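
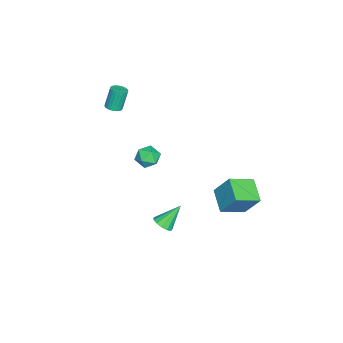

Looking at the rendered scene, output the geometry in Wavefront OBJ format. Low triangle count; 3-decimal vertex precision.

v -1.203 2.236 -3.802
v -0.993 3.245 -2.23
v -2.261 3.501 -4.472
v -2.051 4.51 -2.9
v 0.151 3.01 -4.48
v 0.361 4.019 -2.908
v -0.907 4.275 -5.15
v -0.697 5.284 -3.578
v 3.282 0.323 -3.515
v 3.839 0.744 -3.461
v 2.498 1.197 -2.245
v 3.598 0.912 -3.725
v 3.257 0.892 -3.922
v 2.924 0.692 -3.99
v 2.705 0.374 -3.907
v 2.669 0.041 -3.7
v 2.828 -0.203 -3.434
v 3.131 -0.28 -3.194
v 3.482 -0.166 -3.055
v 3.77 0.104 -3.063
v 3.903 0.443 -3.215
v -0.637 -3.857 3.192
v -0.178 -4.108 3.362
v -0.564 -3.854 4.778
v -1.023 -3.603 4.608
v -0.111 -3.905 3.343
v -0.496 -3.651 4.76
v -0.124 -3.695 3.302
v -0.509 -3.44 4.719
v -0.215 -3.509 3.244
v -0.6 -3.255 4.661
v -0.37 -3.377 3.178
v -0.755 -3.122 4.595
v -0.566 -3.317 3.114
v -0.951 -3.063 4.531
v -0.773 -3.34 3.062
v -1.158 -3.086 4.479
v -0.959 -3.442 3.03
v -1.344 -3.187 4.446
v -1.096 -3.606 3.022
v -1.482 -3.352 4.438
v -1.164 -3.809 3.04
v -1.549 -3.555 4.457
v -1.151 -4.02 3.081
v -1.536 -3.765 4.498
v -1.06 -4.205 3.139
v -1.445 -3.951 4.556
v -0.905 -4.338 3.205
v -1.29 -4.083 4.622
v -0.709 -4.397 3.269
v -1.094 -4.143 4.686
v -0.502 -4.374 3.321
v -0.887 -4.12 4.738
v -0.316 -4.273 3.354
v -0.701 -4.018 4.77
v 2.468 -0.437 2.32
v 2.915 0.13 2.73
v 3.505 -1.29 2.37
v 3.952 -0.723 2.78
v 3.303 -1.086 3.15
v 2.662 -0.559 3.118
v 3.758 -0.601 1.982
v 3.117 -0.074 1.95
v 3.712 0.029 2.521
v 3.431 -0.271 3.242
v 2.989 -0.889 1.858
v 2.708 -1.189 2.579
f 2 4 1
f 5 2 1
f 1 4 3
f 3 5 1
f 2 8 4
f 6 2 5
f 6 8 2
f 4 8 3
f 7 5 3
f 3 8 7
f 7 6 5
f 8 6 7
f 10 9 12
f 10 12 11
f 12 9 13
f 12 13 11
f 13 9 14
f 13 14 11
f 14 9 15
f 14 15 11
f 15 9 16
f 15 16 11
f 16 9 17
f 16 17 11
f 17 9 18
f 17 18 11
f 18 9 19
f 18 19 11
f 19 9 20
f 19 20 11
f 20 9 21
f 20 21 11
f 21 9 10
f 21 10 11
f 23 22 26
f 23 26 24
f 24 26 27
f 24 27 25
f 26 22 28
f 26 28 27
f 27 28 29
f 27 29 25
f 28 22 30
f 28 30 29
f 29 30 31
f 29 31 25
f 30 22 32
f 30 32 31
f 31 32 33
f 31 33 25
f 32 22 34
f 32 34 33
f 33 34 35
f 33 35 25
f 34 22 36
f 34 36 35
f 35 36 37
f 35 37 25
f 36 22 38
f 36 38 37
f 37 38 39
f 37 39 25
f 38 22 40
f 38 40 39
f 39 40 41
f 39 41 25
f 40 22 42
f 40 42 41
f 41 42 43
f 41 43 25
f 42 22 44
f 42 44 43
f 43 44 45
f 43 45 25
f 44 22 46
f 44 46 45
f 45 46 47
f 45 47 25
f 46 22 48
f 46 48 47
f 47 48 49
f 47 49 25
f 48 22 50
f 48 50 49
f 49 50 51
f 49 51 25
f 50 22 52
f 50 52 51
f 51 52 53
f 51 53 25
f 52 22 54
f 52 54 53
f 53 54 55
f 53 55 25
f 54 22 23
f 54 23 55
f 55 23 24
f 55 24 25
f 56 67 61
f 56 61 57
f 56 57 63
f 56 63 66
f 56 66 67
f 57 61 65
f 61 67 60
f 67 66 58
f 66 63 62
f 63 57 64
f 59 65 60
f 59 60 58
f 59 58 62
f 59 62 64
f 59 64 65
f 60 65 61
f 58 60 67
f 62 58 66
f 64 62 63
f 65 64 57



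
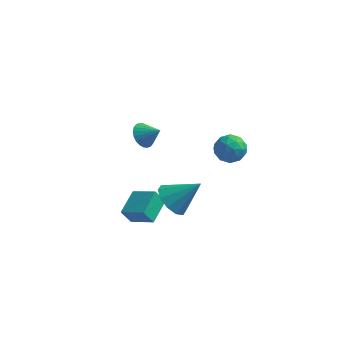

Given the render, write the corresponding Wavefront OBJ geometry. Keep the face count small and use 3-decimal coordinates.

v 0.198 -4.262 0.743
v -0.256 -4.474 1.585
v 0.385 -2.806 1.21
v -0.069 -3.018 2.052
v 1.489 -4.622 1.348
v 1.035 -4.834 2.19
v 1.676 -3.166 1.815
v 1.222 -3.378 2.657
v 2.075 -3.332 2.144
v 2.767 -3.198 1.366
v 3.445 -2.908 3.436
v 2.481 -2.627 1.481
v 2.041 -2.325 1.85
v 1.613 -2.407 2.331
v 1.362 -2.843 2.741
v 1.383 -3.466 2.923
v 1.668 -4.037 2.808
v 2.109 -4.339 2.439
v 2.536 -4.257 1.958
v 2.788 -3.821 1.548
v 3.031 1.11 2.856
v 3.56 1.771 2.458
v 4.26 0.529 3.522
v 4.789 1.19 3.124
v 4.178 1.42 3.794
v 3.419 1.78 3.383
v 4.401 0.52 2.597
v 3.642 0.88 2.186
v 4.407 1.407 2.298
v 4.269 1.963 3.037
v 3.551 0.337 2.943
v 3.413 0.893 3.682
v 3.188 1.492 2.598
v 4.632 0.808 3.382
v 4.273 0.944 3.776
v 4.584 1.332 3.542
v 3.105 1.497 3.142
v 3.415 1.885 2.908
v 3.779 1.679 3.694
v 4.405 0.415 3.072
v 4.715 0.803 2.838
v 3.236 0.968 2.438
v 3.547 1.356 2.204
v 4.041 0.621 2.286
v 3.996 1.666 2.27
v 4.719 1.324 2.662
v 4.491 0.931 2.352
v 4.044 1.142 2.11
v 3.915 1.993 2.705
v 4.638 1.651 3.097
v 4.279 1.787 3.491
v 3.832 1.998 3.249
v 4.413 1.779 2.611
v 3.182 0.649 2.883
v 3.905 0.307 3.275
v 3.988 0.302 2.731
v 3.541 0.513 2.489
v 3.101 0.976 3.318
v 3.824 0.634 3.71
v 3.776 1.158 3.87
v 3.329 1.369 3.628
v 3.407 0.521 3.369
v -1.334 2.963 1.42
v -0.969 2.475 0.857
v -0.366 2.857 2.14
v -0.866 2.768 0.763
v -0.835 3.09 0.769
v -0.88 3.393 0.874
v -0.994 3.631 1.062
v -1.159 3.767 1.305
v -1.351 3.78 1.566
v -1.541 3.67 1.804
v -1.699 3.452 1.984
v -1.801 3.159 2.078
v -1.832 2.837 2.072
v -1.787 2.534 1.967
v -1.674 2.296 1.779
v -1.508 2.16 1.536
v -1.316 2.146 1.275
v -1.127 2.257 1.037
f 2 4 1
f 5 2 1
f 1 4 3
f 3 5 1
f 2 8 4
f 6 2 5
f 6 8 2
f 4 8 3
f 7 5 3
f 3 8 7
f 7 6 5
f 8 6 7
f 10 9 12
f 10 12 11
f 12 9 13
f 12 13 11
f 13 9 14
f 13 14 11
f 14 9 15
f 14 15 11
f 15 9 16
f 15 16 11
f 16 9 17
f 16 17 11
f 17 9 18
f 17 18 11
f 18 9 19
f 18 19 11
f 19 9 20
f 19 20 11
f 20 9 10
f 20 10 11
f 21 58 37
f 58 32 61
f 37 61 26
f 58 61 37
f 21 37 33
f 37 26 38
f 33 38 22
f 37 38 33
f 21 33 42
f 33 22 43
f 42 43 28
f 33 43 42
f 21 42 54
f 42 28 57
f 54 57 31
f 42 57 54
f 21 54 58
f 54 31 62
f 58 62 32
f 54 62 58
f 22 38 49
f 38 26 52
f 49 52 30
f 38 52 49
f 26 61 39
f 61 32 60
f 39 60 25
f 61 60 39
f 32 62 59
f 62 31 55
f 59 55 23
f 62 55 59
f 31 57 56
f 57 28 44
f 56 44 27
f 57 44 56
f 28 43 48
f 43 22 45
f 48 45 29
f 43 45 48
f 24 50 36
f 50 30 51
f 36 51 25
f 50 51 36
f 24 36 34
f 36 25 35
f 34 35 23
f 36 35 34
f 24 34 41
f 34 23 40
f 41 40 27
f 34 40 41
f 24 41 46
f 41 27 47
f 46 47 29
f 41 47 46
f 24 46 50
f 46 29 53
f 50 53 30
f 46 53 50
f 25 51 39
f 51 30 52
f 39 52 26
f 51 52 39
f 23 35 59
f 35 25 60
f 59 60 32
f 35 60 59
f 27 40 56
f 40 23 55
f 56 55 31
f 40 55 56
f 29 47 48
f 47 27 44
f 48 44 28
f 47 44 48
f 30 53 49
f 53 29 45
f 49 45 22
f 53 45 49
f 64 63 66
f 64 66 65
f 66 63 67
f 66 67 65
f 67 63 68
f 67 68 65
f 68 63 69
f 68 69 65
f 69 63 70
f 69 70 65
f 70 63 71
f 70 71 65
f 71 63 72
f 71 72 65
f 72 63 73
f 72 73 65
f 73 63 74
f 73 74 65
f 74 63 75
f 74 75 65
f 75 63 76
f 75 76 65
f 76 63 77
f 76 77 65
f 77 63 78
f 77 78 65
f 78 63 79
f 78 79 65
f 79 63 80
f 79 80 65
f 80 63 64
f 80 64 65



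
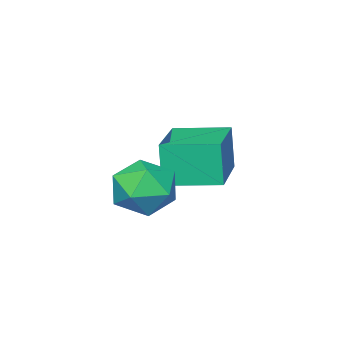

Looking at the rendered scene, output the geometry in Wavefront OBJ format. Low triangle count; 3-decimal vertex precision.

v -4.295 -2.953 2.381
v -4.358 -3.127 3.566
v -2.784 -1.717 2.641
v -2.846 -1.891 3.827
v -3.414 -4.009 2.273
v -3.476 -4.183 3.459
v -1.902 -2.773 2.534
v -1.965 -2.947 3.719
v -1.337 -1.892 2.72
v -1.084 -2.291 2.012
v -1.556 -3.109 3.328
v -1.303 -3.508 2.62
v -0.739 -3.076 3.09
v -0.604 -2.324 2.714
v -2.036 -3.076 2.626
v -1.901 -2.324 2.25
v -1.516 -3.023 1.954
v -0.714 -3.023 2.24
v -1.926 -2.377 3.1
v -1.124 -2.377 3.386
f 2 4 1
f 5 2 1
f 1 4 3
f 3 5 1
f 2 8 4
f 6 2 5
f 6 8 2
f 4 8 3
f 7 5 3
f 3 8 7
f 7 6 5
f 8 6 7
f 9 20 14
f 9 14 10
f 9 10 16
f 9 16 19
f 9 19 20
f 10 14 18
f 14 20 13
f 20 19 11
f 19 16 15
f 16 10 17
f 12 18 13
f 12 13 11
f 12 11 15
f 12 15 17
f 12 17 18
f 13 18 14
f 11 13 20
f 15 11 19
f 17 15 16
f 18 17 10



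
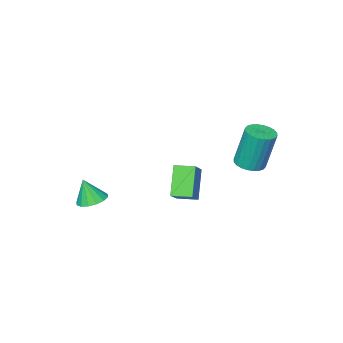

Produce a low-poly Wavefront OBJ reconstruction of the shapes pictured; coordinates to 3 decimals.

v -2.377 -1.355 -1.036
v -1.433 -0.548 -0.108
v -1.648 -0.606 -2.428
v -0.704 0.2 -1.499
v -1.696 -2.1 -1.081
v -0.752 -1.294 -0.152
v -0.967 -1.352 -2.472
v -0.023 -0.545 -1.544
v 2.489 -3.143 -2.185
v 3.043 -2.609 -2.158
v 2.751 -3.477 -0.935
v 2.713 -2.421 -2.038
v 2.322 -2.426 -1.958
v 1.977 -2.623 -1.938
v 1.768 -2.96 -1.985
v 1.753 -3.346 -2.085
v 1.935 -3.677 -2.212
v 2.265 -3.865 -2.331
v 2.656 -3.859 -2.412
v 3.001 -3.662 -2.431
v 3.21 -3.325 -2.385
v 3.225 -2.94 -2.285
v -3.28 1.056 0.234
v -2.779 0.526 0.408
v -3.098 0.914 2.519
v -3.6 1.444 2.346
v -2.608 0.763 0.39
v -2.927 1.151 2.501
v -2.539 1.044 0.349
v -2.858 1.432 2.46
v -2.584 1.328 0.29
v -2.903 1.715 2.401
v -2.734 1.57 0.223
v -3.053 1.957 2.334
v -2.967 1.733 0.157
v -3.287 2.121 2.268
v -3.249 1.794 0.104
v -3.568 2.182 2.215
v -3.535 1.742 0.07
v -3.854 2.13 2.181
v -3.782 1.586 0.061
v -4.101 1.974 2.172
v -3.953 1.349 0.079
v -4.272 1.737 2.19
v -4.022 1.068 0.12
v -4.341 1.456 2.231
v -3.977 0.785 0.179
v -4.296 1.172 2.29
v -3.827 0.543 0.246
v -4.146 0.93 2.357
v -3.593 0.379 0.312
v -3.913 0.767 2.423
v -3.312 0.318 0.365
v -3.631 0.706 2.476
v -3.026 0.37 0.399
v -3.345 0.758 2.51
f 2 4 1
f 5 2 1
f 1 4 3
f 3 5 1
f 2 8 4
f 6 2 5
f 6 8 2
f 4 8 3
f 7 5 3
f 3 8 7
f 7 6 5
f 8 6 7
f 10 9 12
f 10 12 11
f 12 9 13
f 12 13 11
f 13 9 14
f 13 14 11
f 14 9 15
f 14 15 11
f 15 9 16
f 15 16 11
f 16 9 17
f 16 17 11
f 17 9 18
f 17 18 11
f 18 9 19
f 18 19 11
f 19 9 20
f 19 20 11
f 20 9 21
f 20 21 11
f 21 9 22
f 21 22 11
f 22 9 10
f 22 10 11
f 24 23 27
f 24 27 25
f 25 27 28
f 25 28 26
f 27 23 29
f 27 29 28
f 28 29 30
f 28 30 26
f 29 23 31
f 29 31 30
f 30 31 32
f 30 32 26
f 31 23 33
f 31 33 32
f 32 33 34
f 32 34 26
f 33 23 35
f 33 35 34
f 34 35 36
f 34 36 26
f 35 23 37
f 35 37 36
f 36 37 38
f 36 38 26
f 37 23 39
f 37 39 38
f 38 39 40
f 38 40 26
f 39 23 41
f 39 41 40
f 40 41 42
f 40 42 26
f 41 23 43
f 41 43 42
f 42 43 44
f 42 44 26
f 43 23 45
f 43 45 44
f 44 45 46
f 44 46 26
f 45 23 47
f 45 47 46
f 46 47 48
f 46 48 26
f 47 23 49
f 47 49 48
f 48 49 50
f 48 50 26
f 49 23 51
f 49 51 50
f 50 51 52
f 50 52 26
f 51 23 53
f 51 53 52
f 52 53 54
f 52 54 26
f 53 23 55
f 53 55 54
f 54 55 56
f 54 56 26
f 55 23 24
f 55 24 56
f 56 24 25
f 56 25 26



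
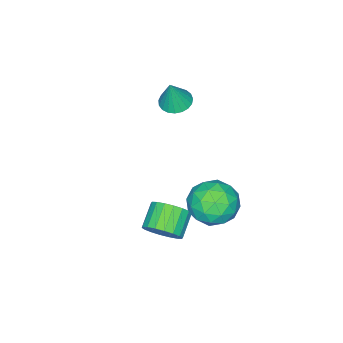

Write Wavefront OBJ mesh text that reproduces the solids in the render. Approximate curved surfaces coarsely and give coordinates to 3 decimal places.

v -2.951 -0.627 -0.458
v -2.393 -0.227 -0.641
v -2.529 -0.593 0.898
v -2.599 -0.023 -0.582
v -2.865 0.076 -0.502
v -3.146 0.054 -0.414
v -3.393 -0.086 -0.334
v -3.564 -0.32 -0.275
v -3.628 -0.606 -0.248
v -3.576 -0.897 -0.257
v -3.415 -1.141 -0.301
v -3.174 -1.296 -0.371
v -2.894 -1.335 -0.457
v -2.624 -1.252 -0.543
v -2.411 -1.061 -0.615
v -2.291 -0.795 -0.659
v -2.284 -0.5 -0.668
v 2.453 2.947 -2.61
v 2.942 2.632 -2.032
v 1.996 2.337 -1.392
v 1.507 2.653 -1.97
v 2.905 2.979 -1.926
v 1.959 2.684 -1.287
v 2.779 3.32 -1.956
v 1.832 3.025 -1.316
v 2.588 3.588 -2.115
v 1.641 3.293 -1.476
v 2.37 3.728 -2.373
v 1.424 3.433 -1.733
v 2.169 3.714 -2.677
v 1.223 3.419 -2.037
v 2.024 3.548 -2.968
v 1.078 3.253 -2.328
v 1.964 3.263 -3.188
v 1.018 2.968 -2.548
v 2.001 2.916 -3.293
v 1.055 2.621 -2.654
v 2.128 2.575 -3.264
v 1.181 2.28 -2.624
v 2.319 2.307 -3.104
v 1.372 2.012 -2.465
v 2.536 2.167 -2.847
v 1.59 1.872 -2.207
v 2.737 2.181 -2.543
v 1.791 1.886 -1.903
v 2.882 2.347 -2.252
v 1.936 2.052 -1.612
v -1.407 3.704 -2.766
v -0.662 4.063 -3.53
v -0.418 2.197 -2.51
v 0.327 2.556 -3.274
v 0.236 3.085 -2.285
v -0.375 4.016 -2.443
v -0.705 2.244 -3.597
v -1.316 3.175 -3.755
v -0.229 3.16 -4.043
v 0.353 3.68 -3.232
v -1.433 2.58 -2.808
v -0.851 3.1 -1.997
v -1.121 4.016 -3.171
v 0.041 2.244 -2.869
v -0.012 2.555 -2.288
v 0.426 2.766 -2.737
v -0.953 3.988 -2.532
v -0.515 4.199 -2.981
v 0.013 3.624 -2.249
v -0.565 2.061 -3.059
v -0.127 2.272 -3.508
v -1.506 3.494 -3.303
v -1.068 3.705 -3.752
v -1.093 2.636 -3.791
v -0.429 3.696 -3.921
v 0.152 2.81 -3.77
v -0.454 2.627 -3.96
v -0.813 3.174 -4.054
v -0.087 4.001 -3.445
v 0.494 3.116 -3.294
v 0.441 3.427 -2.713
v 0.082 3.974 -2.806
v 0.168 3.471 -3.746
v -1.574 3.144 -2.746
v -0.993 2.259 -2.595
v -1.162 2.286 -3.234
v -1.521 2.833 -3.327
v -1.232 3.45 -2.27
v -0.651 2.564 -2.119
v -0.267 3.086 -1.986
v -0.626 3.633 -2.08
v -1.248 2.789 -2.294
f 2 1 4
f 2 4 3
f 4 1 5
f 4 5 3
f 5 1 6
f 5 6 3
f 6 1 7
f 6 7 3
f 7 1 8
f 7 8 3
f 8 1 9
f 8 9 3
f 9 1 10
f 9 10 3
f 10 1 11
f 10 11 3
f 11 1 12
f 11 12 3
f 12 1 13
f 12 13 3
f 13 1 14
f 13 14 3
f 14 1 15
f 14 15 3
f 15 1 16
f 15 16 3
f 16 1 17
f 16 17 3
f 17 1 2
f 17 2 3
f 19 18 22
f 19 22 20
f 20 22 23
f 20 23 21
f 22 18 24
f 22 24 23
f 23 24 25
f 23 25 21
f 24 18 26
f 24 26 25
f 25 26 27
f 25 27 21
f 26 18 28
f 26 28 27
f 27 28 29
f 27 29 21
f 28 18 30
f 28 30 29
f 29 30 31
f 29 31 21
f 30 18 32
f 30 32 31
f 31 32 33
f 31 33 21
f 32 18 34
f 32 34 33
f 33 34 35
f 33 35 21
f 34 18 36
f 34 36 35
f 35 36 37
f 35 37 21
f 36 18 38
f 36 38 37
f 37 38 39
f 37 39 21
f 38 18 40
f 38 40 39
f 39 40 41
f 39 41 21
f 40 18 42
f 40 42 41
f 41 42 43
f 41 43 21
f 42 18 44
f 42 44 43
f 43 44 45
f 43 45 21
f 44 18 46
f 44 46 45
f 45 46 47
f 45 47 21
f 46 18 19
f 46 19 47
f 47 19 20
f 47 20 21
f 48 85 64
f 85 59 88
f 64 88 53
f 85 88 64
f 48 64 60
f 64 53 65
f 60 65 49
f 64 65 60
f 48 60 69
f 60 49 70
f 69 70 55
f 60 70 69
f 48 69 81
f 69 55 84
f 81 84 58
f 69 84 81
f 48 81 85
f 81 58 89
f 85 89 59
f 81 89 85
f 49 65 76
f 65 53 79
f 76 79 57
f 65 79 76
f 53 88 66
f 88 59 87
f 66 87 52
f 88 87 66
f 59 89 86
f 89 58 82
f 86 82 50
f 89 82 86
f 58 84 83
f 84 55 71
f 83 71 54
f 84 71 83
f 55 70 75
f 70 49 72
f 75 72 56
f 70 72 75
f 51 77 63
f 77 57 78
f 63 78 52
f 77 78 63
f 51 63 61
f 63 52 62
f 61 62 50
f 63 62 61
f 51 61 68
f 61 50 67
f 68 67 54
f 61 67 68
f 51 68 73
f 68 54 74
f 73 74 56
f 68 74 73
f 51 73 77
f 73 56 80
f 77 80 57
f 73 80 77
f 52 78 66
f 78 57 79
f 66 79 53
f 78 79 66
f 50 62 86
f 62 52 87
f 86 87 59
f 62 87 86
f 54 67 83
f 67 50 82
f 83 82 58
f 67 82 83
f 56 74 75
f 74 54 71
f 75 71 55
f 74 71 75
f 57 80 76
f 80 56 72
f 76 72 49
f 80 72 76



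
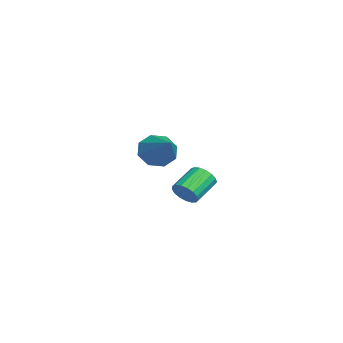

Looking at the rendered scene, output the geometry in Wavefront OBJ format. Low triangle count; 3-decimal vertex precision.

v 3.652 1.078 -3.63
v 4.084 1.147 -3.162
v 3.239 1.951 -2.502
v 2.808 1.882 -2.97
v 4.149 1.375 -3.356
v 3.304 2.179 -2.696
v 4.1 1.534 -3.613
v 3.256 2.339 -2.953
v 3.949 1.59 -3.874
v 3.105 2.394 -3.214
v 3.73 1.528 -4.078
v 2.886 2.332 -3.419
v 3.493 1.362 -4.181
v 2.649 2.167 -3.521
v 3.293 1.132 -4.156
v 2.448 1.936 -3.497
v 3.175 0.889 -4.012
v 2.33 1.694 -3.352
v 3.166 0.69 -3.779
v 2.321 1.494 -3.12
v 3.269 0.579 -3.513
v 2.424 1.383 -2.853
v 3.459 0.583 -3.273
v 2.615 1.387 -2.614
v 3.694 0.7 -3.115
v 2.849 1.504 -2.456
v 3.919 0.903 -3.075
v 3.075 1.708 -2.415
v -2.317 0.228 -3.298
v -1.918 0.502 -4.093
v -0.543 0.712 -2.242
v -2.259 1.032 -3.762
v -2.634 1.092 -3.16
v -2.823 0.645 -2.639
v -2.715 -0.045 -2.504
v -2.374 -0.575 -2.834
v -1.999 -0.635 -3.436
v -1.81 -0.188 -3.958
f 2 1 5
f 2 5 3
f 3 5 6
f 3 6 4
f 5 1 7
f 5 7 6
f 6 7 8
f 6 8 4
f 7 1 9
f 7 9 8
f 8 9 10
f 8 10 4
f 9 1 11
f 9 11 10
f 10 11 12
f 10 12 4
f 11 1 13
f 11 13 12
f 12 13 14
f 12 14 4
f 13 1 15
f 13 15 14
f 14 15 16
f 14 16 4
f 15 1 17
f 15 17 16
f 16 17 18
f 16 18 4
f 17 1 19
f 17 19 18
f 18 19 20
f 18 20 4
f 19 1 21
f 19 21 20
f 20 21 22
f 20 22 4
f 21 1 23
f 21 23 22
f 22 23 24
f 22 24 4
f 23 1 25
f 23 25 24
f 24 25 26
f 24 26 4
f 25 1 27
f 25 27 26
f 26 27 28
f 26 28 4
f 27 1 2
f 27 2 28
f 28 2 3
f 28 3 4
f 30 29 32
f 30 32 31
f 32 29 33
f 32 33 31
f 33 29 34
f 33 34 31
f 34 29 35
f 34 35 31
f 35 29 36
f 35 36 31
f 36 29 37
f 36 37 31
f 37 29 38
f 37 38 31
f 38 29 30
f 38 30 31



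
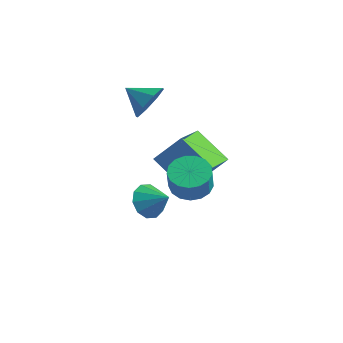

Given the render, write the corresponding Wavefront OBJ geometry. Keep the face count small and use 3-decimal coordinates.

v -1.78 2.181 -0.883
v -0.921 3.004 0.414
v -2.43 3.989 -1.6
v -1.57 4.812 -0.303
v -0.13 2.308 -2.057
v 0.73 3.131 -0.76
v -0.779 4.116 -2.774
v 0.08 4.939 -1.477
v 2.037 0.297 0.359
v 2.809 0.797 0.342
v 3.115 0.363 1.485
v 2.343 -0.137 1.501
v 2.512 1.067 0.524
v 2.818 0.633 1.667
v 2.107 1.161 0.668
v 2.413 0.726 1.811
v 1.685 1.056 0.742
v 1.991 0.622 1.884
v 1.344 0.778 0.727
v 1.651 0.344 1.87
v 1.162 0.39 0.628
v 1.468 -0.045 1.771
v 1.18 -0.02 0.468
v 1.486 -0.454 1.61
v 1.395 -0.357 0.282
v 1.701 -0.791 1.425
v 1.756 -0.544 0.114
v 2.062 -0.978 1.257
v 2.182 -0.538 0.002
v 2.488 -0.973 1.145
v 2.575 -0.341 -0.028
v 2.881 -0.776 1.114
v 2.844 0.002 0.03
v 3.15 -0.432 1.173
v 2.929 0.413 0.164
v 3.235 -0.021 1.306
v -1.516 1.575 -3.171
v -1.112 2.052 -3.859
v -0.444 1.705 -2.449
v -1.386 2.427 -3.52
v -1.71 2.476 -3.047
v -1.96 2.18 -2.622
v -2.041 1.654 -2.407
v -1.921 1.097 -2.484
v -1.647 0.722 -2.823
v -1.323 0.673 -3.295
v -1.073 0.969 -3.72
v -0.992 1.495 -3.935
v -2.68 2.973 1.898
v -2.157 2.645 2.71
v -3.82 2.647 2.502
v -2.346 3.401 2.762
v -2.731 3.906 2.308
v -3.086 3.865 1.614
v -3.204 3.302 1.087
v -3.015 2.546 1.035
v -2.63 2.041 1.489
v -2.274 2.082 2.183
f 2 4 1
f 5 2 1
f 1 4 3
f 3 5 1
f 2 8 4
f 6 2 5
f 6 8 2
f 4 8 3
f 7 5 3
f 3 8 7
f 7 6 5
f 8 6 7
f 10 9 13
f 10 13 11
f 11 13 14
f 11 14 12
f 13 9 15
f 13 15 14
f 14 15 16
f 14 16 12
f 15 9 17
f 15 17 16
f 16 17 18
f 16 18 12
f 17 9 19
f 17 19 18
f 18 19 20
f 18 20 12
f 19 9 21
f 19 21 20
f 20 21 22
f 20 22 12
f 21 9 23
f 21 23 22
f 22 23 24
f 22 24 12
f 23 9 25
f 23 25 24
f 24 25 26
f 24 26 12
f 25 9 27
f 25 27 26
f 26 27 28
f 26 28 12
f 27 9 29
f 27 29 28
f 28 29 30
f 28 30 12
f 29 9 31
f 29 31 30
f 30 31 32
f 30 32 12
f 31 9 33
f 31 33 32
f 32 33 34
f 32 34 12
f 33 9 35
f 33 35 34
f 34 35 36
f 34 36 12
f 35 9 10
f 35 10 36
f 36 10 11
f 36 11 12
f 38 37 40
f 38 40 39
f 40 37 41
f 40 41 39
f 41 37 42
f 41 42 39
f 42 37 43
f 42 43 39
f 43 37 44
f 43 44 39
f 44 37 45
f 44 45 39
f 45 37 46
f 45 46 39
f 46 37 47
f 46 47 39
f 47 37 48
f 47 48 39
f 48 37 38
f 48 38 39
f 50 49 52
f 50 52 51
f 52 49 53
f 52 53 51
f 53 49 54
f 53 54 51
f 54 49 55
f 54 55 51
f 55 49 56
f 55 56 51
f 56 49 57
f 56 57 51
f 57 49 58
f 57 58 51
f 58 49 50
f 58 50 51



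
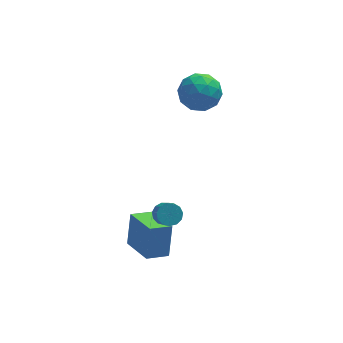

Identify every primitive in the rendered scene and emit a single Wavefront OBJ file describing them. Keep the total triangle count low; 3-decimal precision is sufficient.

v -1.323 -2.478 -3.996
v -1.054 -1.782 -2.425
v -1.983 -0.732 -4.657
v -1.714 -0.036 -3.086
v -0.226 -2.184 -4.314
v 0.043 -1.488 -2.743
v -0.886 -0.438 -4.975
v -0.617 0.258 -3.404
v -0.213 -0.941 -2.293
v 0.397 -0.923 -2.298
v 0.443 -2.102 -1.033
v -0.167 -2.119 -1.027
v 0.295 -0.685 -2.073
v 0.341 -1.863 -0.807
v 0.032 -0.528 -1.917
v 0.078 -1.706 -0.651
v -0.309 -0.502 -1.881
v -0.263 -1.68 -0.615
v -0.619 -0.615 -1.975
v -0.573 -1.794 -0.709
v -0.8 -0.832 -2.17
v -0.755 -2.01 -0.905
v -0.795 -1.083 -2.405
v -0.75 -2.262 -1.139
v -0.605 -1.29 -2.604
v -0.56 -2.468 -1.338
v -0.29 -1.385 -2.704
v -0.245 -2.563 -1.438
v 0.049 -1.339 -2.673
v 0.094 -2.518 -1.408
v 0.305 -1.167 -2.522
v 0.351 -2.346 -1.257
v 1.483 4.758 1.804
v 2.508 4.966 2.246
v 1.972 3.014 1.494
v 2.997 3.222 1.936
v 2.08 3.216 2.606
v 1.778 4.294 2.798
v 2.702 3.686 0.942
v 2.4 4.764 1.134
v 3.261 4.304 1.714
v 2.877 4.014 2.742
v 1.603 3.966 0.998
v 1.219 3.676 2.026
v 1.953 5.015 2.052
v 2.527 2.965 1.688
v 1.988 2.961 2.082
v 2.591 3.084 2.342
v 1.523 4.62 2.376
v 2.126 4.743 2.636
v 1.874 3.714 2.848
v 2.354 3.237 1.104
v 2.957 3.36 1.364
v 1.889 4.896 1.398
v 2.492 5.019 1.658
v 2.606 4.266 0.892
v 2.998 4.749 1.999
v 3.285 3.723 1.817
v 3.112 3.996 1.233
v 2.934 4.629 1.345
v 2.772 4.578 2.603
v 3.059 3.553 2.421
v 2.52 3.549 2.815
v 2.343 4.183 2.928
v 3.215 4.189 2.291
v 1.421 4.427 1.319
v 1.708 3.402 1.137
v 2.137 3.797 0.812
v 1.96 4.431 0.925
v 1.195 4.257 1.923
v 1.482 3.231 1.741
v 1.546 3.351 2.395
v 1.368 3.984 2.507
v 1.265 3.791 1.449
f 2 4 1
f 5 2 1
f 1 4 3
f 3 5 1
f 2 8 4
f 6 2 5
f 6 8 2
f 4 8 3
f 7 5 3
f 3 8 7
f 7 6 5
f 8 6 7
f 10 9 13
f 10 13 11
f 11 13 14
f 11 14 12
f 13 9 15
f 13 15 14
f 14 15 16
f 14 16 12
f 15 9 17
f 15 17 16
f 16 17 18
f 16 18 12
f 17 9 19
f 17 19 18
f 18 19 20
f 18 20 12
f 19 9 21
f 19 21 20
f 20 21 22
f 20 22 12
f 21 9 23
f 21 23 22
f 22 23 24
f 22 24 12
f 23 9 25
f 23 25 24
f 24 25 26
f 24 26 12
f 25 9 27
f 25 27 26
f 26 27 28
f 26 28 12
f 27 9 29
f 27 29 28
f 28 29 30
f 28 30 12
f 29 9 31
f 29 31 30
f 30 31 32
f 30 32 12
f 31 9 10
f 31 10 32
f 32 10 11
f 32 11 12
f 33 70 49
f 70 44 73
f 49 73 38
f 70 73 49
f 33 49 45
f 49 38 50
f 45 50 34
f 49 50 45
f 33 45 54
f 45 34 55
f 54 55 40
f 45 55 54
f 33 54 66
f 54 40 69
f 66 69 43
f 54 69 66
f 33 66 70
f 66 43 74
f 70 74 44
f 66 74 70
f 34 50 61
f 50 38 64
f 61 64 42
f 50 64 61
f 38 73 51
f 73 44 72
f 51 72 37
f 73 72 51
f 44 74 71
f 74 43 67
f 71 67 35
f 74 67 71
f 43 69 68
f 69 40 56
f 68 56 39
f 69 56 68
f 40 55 60
f 55 34 57
f 60 57 41
f 55 57 60
f 36 62 48
f 62 42 63
f 48 63 37
f 62 63 48
f 36 48 46
f 48 37 47
f 46 47 35
f 48 47 46
f 36 46 53
f 46 35 52
f 53 52 39
f 46 52 53
f 36 53 58
f 53 39 59
f 58 59 41
f 53 59 58
f 36 58 62
f 58 41 65
f 62 65 42
f 58 65 62
f 37 63 51
f 63 42 64
f 51 64 38
f 63 64 51
f 35 47 71
f 47 37 72
f 71 72 44
f 47 72 71
f 39 52 68
f 52 35 67
f 68 67 43
f 52 67 68
f 41 59 60
f 59 39 56
f 60 56 40
f 59 56 60
f 42 65 61
f 65 41 57
f 61 57 34
f 65 57 61



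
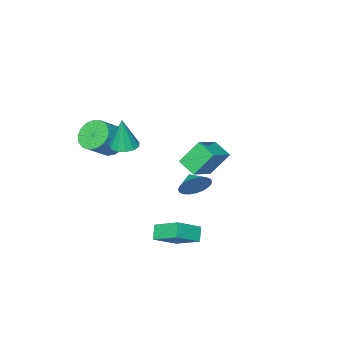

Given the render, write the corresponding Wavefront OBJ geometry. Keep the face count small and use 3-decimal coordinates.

v -2.722 -2.484 -3.849
v -2.03 -2.322 -3.076
v -2.998 -3.396 -3.411
v -2.366 -2.145 -2.921
v -2.756 -2.021 -2.908
v -3.141 -1.966 -3.037
v -3.462 -1.991 -3.291
v -3.67 -2.09 -3.629
v -3.734 -2.25 -4.001
v -3.644 -2.445 -4.35
v -3.413 -2.645 -4.623
v -3.077 -2.822 -4.778
v -2.687 -2.947 -4.791
v -2.302 -3.001 -4.661
v -1.981 -2.976 -4.408
v -1.773 -2.877 -4.069
v -1.709 -2.718 -3.697
v -1.8 -2.523 -3.349
v -1.928 1.605 0.944
v -1.827 0.439 1.486
v -0.338 2.096 1.706
v -0.237 0.93 2.248
v -1.023 0.99 -0.548
v -0.922 -0.176 -0.006
v 0.567 1.481 0.214
v 0.668 0.315 0.756
v 1.966 1.854 -3.492
v 1.632 3.49 -2.607
v 2.445 2.351 -4.229
v 2.111 3.987 -3.344
v 3.449 1.693 -2.636
v 3.115 3.329 -1.751
v 3.928 2.19 -3.373
v 3.594 3.826 -2.488
v 3.546 -0.861 2.549
v 4.308 -0.491 2.478
v 3.714 -0.819 4.591
v 3.986 -0.136 2.498
v 3.525 -0.011 2.533
v 3.071 -0.156 2.574
v 2.767 -0.525 2.606
v 2.71 -1 2.621
v 2.919 -1.431 2.612
v 3.326 -1.681 2.583
v 3.803 -1.67 2.544
v 4.199 -1.403 2.506
v 4.387 -0.963 2.481
v 2.464 -3.564 1.284
v 3.131 -3.663 0.44
v 4.483 -3.515 1.493
v 3.816 -3.416 2.336
v 3.049 -3.154 0.474
v 4.401 -3.005 1.527
v 2.833 -2.739 0.693
v 4.185 -2.59 1.746
v 2.532 -2.513 1.048
v 3.884 -2.364 2.1
v 2.216 -2.527 1.456
v 3.568 -2.379 2.509
v 1.956 -2.78 1.825
v 3.308 -2.631 2.878
v 1.813 -3.212 2.07
v 3.165 -3.063 3.123
v 1.819 -3.725 2.135
v 3.171 -3.576 3.188
v 1.973 -4.201 2.005
v 3.325 -4.052 3.057
v 2.239 -4.531 1.709
v 3.591 -4.382 2.762
v 2.557 -4.64 1.316
v 3.909 -4.491 2.369
v 2.853 -4.502 0.916
v 4.205 -4.354 1.969
v 3.061 -4.15 0.6
v 4.413 -4.001 1.653
f 2 1 4
f 2 4 3
f 4 1 5
f 4 5 3
f 5 1 6
f 5 6 3
f 6 1 7
f 6 7 3
f 7 1 8
f 7 8 3
f 8 1 9
f 8 9 3
f 9 1 10
f 9 10 3
f 10 1 11
f 10 11 3
f 11 1 12
f 11 12 3
f 12 1 13
f 12 13 3
f 13 1 14
f 13 14 3
f 14 1 15
f 14 15 3
f 15 1 16
f 15 16 3
f 16 1 17
f 16 17 3
f 17 1 18
f 17 18 3
f 18 1 2
f 18 2 3
f 20 22 19
f 23 20 19
f 19 22 21
f 21 23 19
f 20 26 22
f 24 20 23
f 24 26 20
f 22 26 21
f 25 23 21
f 21 26 25
f 25 24 23
f 26 24 25
f 28 30 27
f 31 28 27
f 27 30 29
f 29 31 27
f 28 34 30
f 32 28 31
f 32 34 28
f 30 34 29
f 33 31 29
f 29 34 33
f 33 32 31
f 34 32 33
f 36 35 38
f 36 38 37
f 38 35 39
f 38 39 37
f 39 35 40
f 39 40 37
f 40 35 41
f 40 41 37
f 41 35 42
f 41 42 37
f 42 35 43
f 42 43 37
f 43 35 44
f 43 44 37
f 44 35 45
f 44 45 37
f 45 35 46
f 45 46 37
f 46 35 47
f 46 47 37
f 47 35 36
f 47 36 37
f 49 48 52
f 49 52 50
f 50 52 53
f 50 53 51
f 52 48 54
f 52 54 53
f 53 54 55
f 53 55 51
f 54 48 56
f 54 56 55
f 55 56 57
f 55 57 51
f 56 48 58
f 56 58 57
f 57 58 59
f 57 59 51
f 58 48 60
f 58 60 59
f 59 60 61
f 59 61 51
f 60 48 62
f 60 62 61
f 61 62 63
f 61 63 51
f 62 48 64
f 62 64 63
f 63 64 65
f 63 65 51
f 64 48 66
f 64 66 65
f 65 66 67
f 65 67 51
f 66 48 68
f 66 68 67
f 67 68 69
f 67 69 51
f 68 48 70
f 68 70 69
f 69 70 71
f 69 71 51
f 70 48 72
f 70 72 71
f 71 72 73
f 71 73 51
f 72 48 74
f 72 74 73
f 73 74 75
f 73 75 51
f 74 48 49
f 74 49 75
f 75 49 50
f 75 50 51



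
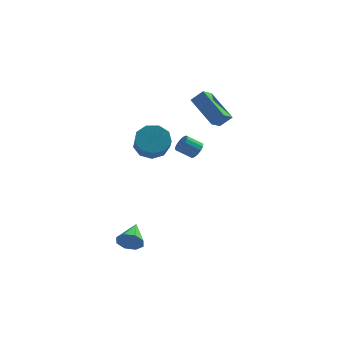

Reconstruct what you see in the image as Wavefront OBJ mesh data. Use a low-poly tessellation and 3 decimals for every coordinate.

v 0.303 3.892 -1.273
v 0.633 3.979 -0.792
v -0.213 3.836 -0.186
v -0.543 3.748 -0.667
v 0.53 4.256 -0.869
v -0.315 4.113 -0.263
v 0.367 4.436 -1.054
v -0.479 4.292 -0.448
v 0.186 4.47 -1.298
v -0.659 4.326 -0.692
v 0.037 4.349 -1.535
v -0.808 4.205 -0.93
v -0.041 4.105 -1.702
v -0.887 3.961 -1.097
v -0.027 3.804 -1.754
v -0.873 3.661 -1.148
v 0.075 3.527 -1.677
v -0.77 3.384 -1.071
v 0.239 3.348 -1.492
v -0.607 3.204 -0.886
v 0.419 3.314 -1.248
v -0.426 3.17 -0.642
v 0.568 3.435 -1.01
v -0.277 3.291 -0.405
v 0.647 3.679 -0.843
v -0.199 3.535 -0.238
v -2.232 -4.071 -3.956
v -1.914 -4.321 -3.312
v -2.108 -2.649 -3.464
v -1.521 -4.212 -3.727
v -1.544 -4.021 -4.275
v -1.97 -3.859 -4.637
v -2.55 -3.822 -4.599
v -2.943 -3.931 -4.184
v -2.919 -4.122 -3.636
v -2.493 -4.284 -3.274
v -2.109 3.295 -0.647
v -1.387 2.902 -1.235
v -1.17 1.873 -0.281
v -1.891 2.265 0.307
v -1.112 3.363 -0.799
v -0.895 2.334 0.154
v -1.304 3.792 -0.293
v -1.087 2.763 0.661
v -1.872 3.988 0.048
v -1.655 2.959 1.002
v -2.551 3.86 0.064
v -2.334 2.831 1.018
v -3.023 3.467 -0.253
v -2.805 2.438 0.701
v -3.067 2.993 -0.754
v -2.849 1.964 0.2
v -2.662 2.661 -1.205
v -2.445 1.631 -0.251
v -1.999 2.625 -1.395
v -1.782 1.595 -0.441
v 1.278 2.015 1.759
v 0.006 3.352 2.861
v 1.654 2.776 1.269
v 0.383 4.114 2.372
v 1.937 2.106 2.408
v 0.666 3.444 3.511
v 2.314 2.868 1.919
v 1.042 4.205 3.021
f 2 1 5
f 2 5 3
f 3 5 6
f 3 6 4
f 5 1 7
f 5 7 6
f 6 7 8
f 6 8 4
f 7 1 9
f 7 9 8
f 8 9 10
f 8 10 4
f 9 1 11
f 9 11 10
f 10 11 12
f 10 12 4
f 11 1 13
f 11 13 12
f 12 13 14
f 12 14 4
f 13 1 15
f 13 15 14
f 14 15 16
f 14 16 4
f 15 1 17
f 15 17 16
f 16 17 18
f 16 18 4
f 17 1 19
f 17 19 18
f 18 19 20
f 18 20 4
f 19 1 21
f 19 21 20
f 20 21 22
f 20 22 4
f 21 1 23
f 21 23 22
f 22 23 24
f 22 24 4
f 23 1 25
f 23 25 24
f 24 25 26
f 24 26 4
f 25 1 2
f 25 2 26
f 26 2 3
f 26 3 4
f 28 27 30
f 28 30 29
f 30 27 31
f 30 31 29
f 31 27 32
f 31 32 29
f 32 27 33
f 32 33 29
f 33 27 34
f 33 34 29
f 34 27 35
f 34 35 29
f 35 27 36
f 35 36 29
f 36 27 28
f 36 28 29
f 38 37 41
f 38 41 39
f 39 41 42
f 39 42 40
f 41 37 43
f 41 43 42
f 42 43 44
f 42 44 40
f 43 37 45
f 43 45 44
f 44 45 46
f 44 46 40
f 45 37 47
f 45 47 46
f 46 47 48
f 46 48 40
f 47 37 49
f 47 49 48
f 48 49 50
f 48 50 40
f 49 37 51
f 49 51 50
f 50 51 52
f 50 52 40
f 51 37 53
f 51 53 52
f 52 53 54
f 52 54 40
f 53 37 55
f 53 55 54
f 54 55 56
f 54 56 40
f 55 37 38
f 55 38 56
f 56 38 39
f 56 39 40
f 58 60 57
f 61 58 57
f 57 60 59
f 59 61 57
f 58 64 60
f 62 58 61
f 62 64 58
f 60 64 59
f 63 61 59
f 59 64 63
f 63 62 61
f 64 62 63



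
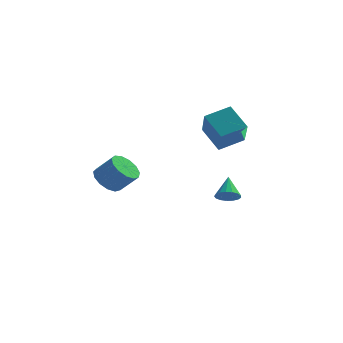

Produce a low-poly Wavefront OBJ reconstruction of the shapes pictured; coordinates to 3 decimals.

v 0.328 3.411 -3.135
v 0.653 3.011 -2.662
v 0.112 4.429 -2.125
v 0.9 3.195 -2.795
v 1.015 3.428 -3.005
v 0.973 3.657 -3.246
v 0.783 3.831 -3.461
v 0.489 3.908 -3.601
v 0.158 3.871 -3.635
v -0.135 3.729 -3.554
v -0.321 3.514 -3.377
v -0.359 3.275 -3.144
v -0.24 3.068 -2.91
v 0.01 2.939 -2.727
v 0.332 2.918 -2.637
v -4.169 -2.966 -0.118
v -3.527 -2.945 -0.748
v -2.568 -3.013 0.228
v -3.211 -3.034 0.858
v -3.62 -2.463 -0.623
v -2.661 -2.531 0.353
v -3.887 -2.14 -0.338
v -2.929 -2.208 0.639
v -4.244 -2.079 0.017
v -3.286 -2.147 0.994
v -4.578 -2.3 0.329
v -3.619 -2.368 1.305
v -4.781 -2.733 0.499
v -3.823 -2.801 1.475
v -4.791 -3.239 0.473
v -3.832 -3.307 1.449
v -4.603 -3.659 0.259
v -3.644 -3.727 1.236
v -4.277 -3.858 -0.074
v -3.318 -3.926 0.902
v -3.917 -3.775 -0.422
v -2.959 -3.843 0.554
v -3.638 -3.435 -0.673
v -2.679 -3.503 0.303
v 0.479 1.203 1.824
v -0.574 1.958 2.893
v 0.032 2.552 0.431
v -1.021 3.307 1.5
v 1.621 2.093 2.32
v 0.568 2.848 3.389
v 1.174 3.442 0.927
v 0.121 4.197 1.996
f 2 1 4
f 2 4 3
f 4 1 5
f 4 5 3
f 5 1 6
f 5 6 3
f 6 1 7
f 6 7 3
f 7 1 8
f 7 8 3
f 8 1 9
f 8 9 3
f 9 1 10
f 9 10 3
f 10 1 11
f 10 11 3
f 11 1 12
f 11 12 3
f 12 1 13
f 12 13 3
f 13 1 14
f 13 14 3
f 14 1 15
f 14 15 3
f 15 1 2
f 15 2 3
f 17 16 20
f 17 20 18
f 18 20 21
f 18 21 19
f 20 16 22
f 20 22 21
f 21 22 23
f 21 23 19
f 22 16 24
f 22 24 23
f 23 24 25
f 23 25 19
f 24 16 26
f 24 26 25
f 25 26 27
f 25 27 19
f 26 16 28
f 26 28 27
f 27 28 29
f 27 29 19
f 28 16 30
f 28 30 29
f 29 30 31
f 29 31 19
f 30 16 32
f 30 32 31
f 31 32 33
f 31 33 19
f 32 16 34
f 32 34 33
f 33 34 35
f 33 35 19
f 34 16 36
f 34 36 35
f 35 36 37
f 35 37 19
f 36 16 38
f 36 38 37
f 37 38 39
f 37 39 19
f 38 16 17
f 38 17 39
f 39 17 18
f 39 18 19
f 41 43 40
f 44 41 40
f 40 43 42
f 42 44 40
f 41 47 43
f 45 41 44
f 45 47 41
f 43 47 42
f 46 44 42
f 42 47 46
f 46 45 44
f 47 45 46



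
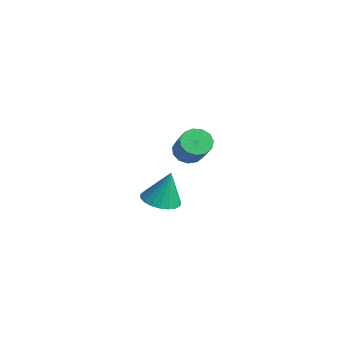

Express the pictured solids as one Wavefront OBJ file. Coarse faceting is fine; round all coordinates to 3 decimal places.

v 3.206 -1.508 1.307
v 3.793 -0.987 1.107
v 3.394 -1.152 2.793
v 3.519 -0.792 1.095
v 3.19 -0.72 1.12
v 2.865 -0.785 1.177
v 2.598 -0.975 1.256
v 2.437 -1.257 1.344
v 2.408 -1.583 1.426
v 2.517 -1.895 1.487
v 2.746 -2.141 1.517
v 3.054 -2.277 1.511
v 3.388 -2.281 1.469
v 3.69 -2.151 1.399
v 3.909 -1.909 1.314
v 4.007 -1.599 1.227
v 3.965 -1.273 1.154
v -2.159 2.474 0.377
v -1.727 2.213 -0.122
v -0.529 1.965 1.044
v -0.961 2.226 1.543
v -1.659 2.606 -0.109
v -0.461 2.359 1.057
v -1.749 2.958 0.059
v -0.551 2.711 1.225
v -1.97 3.156 0.327
v -0.772 2.909 1.493
v -2.25 3.138 0.612
v -1.052 2.89 1.778
v -2.502 2.908 0.822
v -1.304 2.661 1.988
v -2.645 2.541 0.891
v -1.447 2.293 2.056
v -2.633 2.152 0.796
v -1.435 1.905 1.962
v -2.471 1.866 0.569
v -1.273 1.618 1.735
v -2.21 1.772 0.281
v -1.012 1.525 1.446
v -1.933 1.902 0.023
v -0.735 1.654 1.189
f 2 1 4
f 2 4 3
f 4 1 5
f 4 5 3
f 5 1 6
f 5 6 3
f 6 1 7
f 6 7 3
f 7 1 8
f 7 8 3
f 8 1 9
f 8 9 3
f 9 1 10
f 9 10 3
f 10 1 11
f 10 11 3
f 11 1 12
f 11 12 3
f 12 1 13
f 12 13 3
f 13 1 14
f 13 14 3
f 14 1 15
f 14 15 3
f 15 1 16
f 15 16 3
f 16 1 17
f 16 17 3
f 17 1 2
f 17 2 3
f 19 18 22
f 19 22 20
f 20 22 23
f 20 23 21
f 22 18 24
f 22 24 23
f 23 24 25
f 23 25 21
f 24 18 26
f 24 26 25
f 25 26 27
f 25 27 21
f 26 18 28
f 26 28 27
f 27 28 29
f 27 29 21
f 28 18 30
f 28 30 29
f 29 30 31
f 29 31 21
f 30 18 32
f 30 32 31
f 31 32 33
f 31 33 21
f 32 18 34
f 32 34 33
f 33 34 35
f 33 35 21
f 34 18 36
f 34 36 35
f 35 36 37
f 35 37 21
f 36 18 38
f 36 38 37
f 37 38 39
f 37 39 21
f 38 18 40
f 38 40 39
f 39 40 41
f 39 41 21
f 40 18 19
f 40 19 41
f 41 19 20
f 41 20 21



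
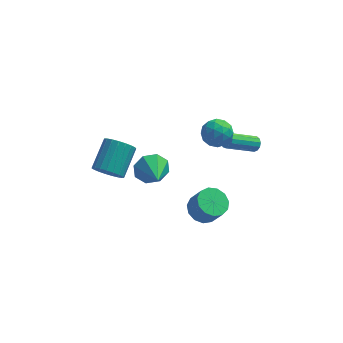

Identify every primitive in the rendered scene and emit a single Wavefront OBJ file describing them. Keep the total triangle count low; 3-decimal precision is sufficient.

v 2.758 1.587 2.766
v 3.284 0.806 2.436
v 1.416 0.954 2.124
v 1.942 0.173 1.794
v 1.789 0.294 2.774
v 2.618 0.685 3.17
v 2.082 1.075 1.39
v 2.911 1.466 1.786
v 2.867 0.489 1.585
v 2.686 0.006 2.44
v 2.014 1.754 2.12
v 1.833 1.271 2.975
v 3.139 1.252 2.657
v 1.561 0.508 1.903
v 1.471 0.579 2.479
v 1.781 0.119 2.285
v 2.747 1.181 3.089
v 3.057 0.721 2.895
v 2.178 0.42 3.093
v 1.643 1.039 1.665
v 1.953 0.579 1.471
v 2.919 1.641 2.275
v 3.229 1.181 2.081
v 2.522 1.34 1.467
v 3.203 0.606 1.963
v 2.414 0.234 1.586
v 2.496 0.765 1.348
v 2.983 0.995 1.581
v 3.096 0.322 2.466
v 2.308 -0.05 2.089
v 2.218 0.021 2.665
v 2.705 0.251 2.898
v 2.851 0.136 1.966
v 2.392 1.81 2.471
v 1.604 1.438 2.094
v 1.995 1.509 1.662
v 2.482 1.739 1.895
v 2.286 1.526 2.974
v 1.497 1.154 2.597
v 1.717 0.765 2.979
v 2.204 0.995 3.212
v 1.849 1.624 2.594
v -3.816 -0.94 -0.003
v -2.994 -0.874 -0.551
v -2.402 0.786 0.535
v -3.224 0.72 1.083
v -3.258 -0.641 -0.764
v -2.666 1.019 0.322
v -3.619 -0.459 -0.846
v -3.027 1.201 0.241
v -4.013 -0.36 -0.781
v -3.421 1.299 0.305
v -4.373 -0.362 -0.582
v -3.782 1.298 0.504
v -4.637 -0.464 -0.283
v -4.046 1.196 0.803
v -4.759 -0.648 0.064
v -4.168 1.012 1.15
v -4.718 -0.882 0.4
v -4.126 0.778 1.486
v -4.521 -1.127 0.666
v -3.929 0.533 1.752
v -4.202 -1.339 0.817
v -3.61 0.321 1.903
v -3.816 -1.482 0.825
v -3.224 0.178 1.911
v -3.43 -1.531 0.691
v -2.838 0.128 1.777
v -3.111 -1.479 0.436
v -2.519 0.181 1.522
v -2.914 -1.333 0.106
v -2.322 0.327 1.192
v -2.872 -1.119 -0.244
v -2.281 0.541 0.842
v 1.654 -1.406 -2.793
v 2.543 -1.074 -3.11
v 3.154 -1.501 -1.843
v 2.266 -1.834 -1.527
v 2.297 -0.642 -2.845
v 2.908 -1.069 -1.579
v 1.847 -0.452 -2.564
v 2.458 -0.879 -1.298
v 1.335 -0.566 -2.356
v 1.947 -0.993 -1.089
v 0.926 -0.946 -2.287
v 1.537 -1.373 -1.02
v 0.747 -1.473 -2.378
v 1.358 -1.9 -1.111
v 0.857 -1.978 -2.601
v 1.468 -2.405 -1.335
v 1.22 -2.302 -2.886
v 1.831 -2.729 -1.619
v 1.721 -2.342 -3.141
v 2.332 -2.769 -1.874
v 2.201 -2.085 -3.285
v 2.812 -2.512 -2.018
v 2.507 -1.612 -3.274
v 3.118 -2.039 -2.007
v 4.532 2.462 -0.394
v 4.872 2.271 -0.035
v 3.227 1.468 1.093
v 2.888 1.658 0.734
v 4.8 2.546 0.056
v 3.155 1.743 1.184
v 4.642 2.794 0.003
v 2.998 1.991 1.131
v 4.45 2.937 -0.175
v 2.806 2.134 0.953
v 4.284 2.929 -0.423
v 2.639 2.126 0.705
v 4.197 2.772 -0.662
v 2.552 1.969 0.466
v 4.216 2.517 -0.816
v 2.571 1.714 0.312
v 4.336 2.244 -0.836
v 2.691 1.441 0.292
v 4.518 2.04 -0.715
v 2.873 1.237 0.413
v 4.704 1.97 -0.493
v 3.06 1.167 0.635
v 4.837 2.056 -0.239
v 3.192 1.253 0.889
v -1.254 -1.724 1.424
v -0.759 -1.966 0.507
v -0.786 -3.316 2.096
v -0.263 -1.594 1.042
v -0.348 -1.299 1.801
v -0.963 -1.252 2.339
v -1.749 -1.483 2.341
v -2.245 -1.854 1.806
v -2.16 -2.15 1.047
v -1.545 -2.196 0.509
f 1 38 17
f 38 12 41
f 17 41 6
f 38 41 17
f 1 17 13
f 17 6 18
f 13 18 2
f 17 18 13
f 1 13 22
f 13 2 23
f 22 23 8
f 13 23 22
f 1 22 34
f 22 8 37
f 34 37 11
f 22 37 34
f 1 34 38
f 34 11 42
f 38 42 12
f 34 42 38
f 2 18 29
f 18 6 32
f 29 32 10
f 18 32 29
f 6 41 19
f 41 12 40
f 19 40 5
f 41 40 19
f 12 42 39
f 42 11 35
f 39 35 3
f 42 35 39
f 11 37 36
f 37 8 24
f 36 24 7
f 37 24 36
f 8 23 28
f 23 2 25
f 28 25 9
f 23 25 28
f 4 30 16
f 30 10 31
f 16 31 5
f 30 31 16
f 4 16 14
f 16 5 15
f 14 15 3
f 16 15 14
f 4 14 21
f 14 3 20
f 21 20 7
f 14 20 21
f 4 21 26
f 21 7 27
f 26 27 9
f 21 27 26
f 4 26 30
f 26 9 33
f 30 33 10
f 26 33 30
f 5 31 19
f 31 10 32
f 19 32 6
f 31 32 19
f 3 15 39
f 15 5 40
f 39 40 12
f 15 40 39
f 7 20 36
f 20 3 35
f 36 35 11
f 20 35 36
f 9 27 28
f 27 7 24
f 28 24 8
f 27 24 28
f 10 33 29
f 33 9 25
f 29 25 2
f 33 25 29
f 44 43 47
f 44 47 45
f 45 47 48
f 45 48 46
f 47 43 49
f 47 49 48
f 48 49 50
f 48 50 46
f 49 43 51
f 49 51 50
f 50 51 52
f 50 52 46
f 51 43 53
f 51 53 52
f 52 53 54
f 52 54 46
f 53 43 55
f 53 55 54
f 54 55 56
f 54 56 46
f 55 43 57
f 55 57 56
f 56 57 58
f 56 58 46
f 57 43 59
f 57 59 58
f 58 59 60
f 58 60 46
f 59 43 61
f 59 61 60
f 60 61 62
f 60 62 46
f 61 43 63
f 61 63 62
f 62 63 64
f 62 64 46
f 63 43 65
f 63 65 64
f 64 65 66
f 64 66 46
f 65 43 67
f 65 67 66
f 66 67 68
f 66 68 46
f 67 43 69
f 67 69 68
f 68 69 70
f 68 70 46
f 69 43 71
f 69 71 70
f 70 71 72
f 70 72 46
f 71 43 73
f 71 73 72
f 72 73 74
f 72 74 46
f 73 43 44
f 73 44 74
f 74 44 45
f 74 45 46
f 76 75 79
f 76 79 77
f 77 79 80
f 77 80 78
f 79 75 81
f 79 81 80
f 80 81 82
f 80 82 78
f 81 75 83
f 81 83 82
f 82 83 84
f 82 84 78
f 83 75 85
f 83 85 84
f 84 85 86
f 84 86 78
f 85 75 87
f 85 87 86
f 86 87 88
f 86 88 78
f 87 75 89
f 87 89 88
f 88 89 90
f 88 90 78
f 89 75 91
f 89 91 90
f 90 91 92
f 90 92 78
f 91 75 93
f 91 93 92
f 92 93 94
f 92 94 78
f 93 75 95
f 93 95 94
f 94 95 96
f 94 96 78
f 95 75 97
f 95 97 96
f 96 97 98
f 96 98 78
f 97 75 76
f 97 76 98
f 98 76 77
f 98 77 78
f 100 99 103
f 100 103 101
f 101 103 104
f 101 104 102
f 103 99 105
f 103 105 104
f 104 105 106
f 104 106 102
f 105 99 107
f 105 107 106
f 106 107 108
f 106 108 102
f 107 99 109
f 107 109 108
f 108 109 110
f 108 110 102
f 109 99 111
f 109 111 110
f 110 111 112
f 110 112 102
f 111 99 113
f 111 113 112
f 112 113 114
f 112 114 102
f 113 99 115
f 113 115 114
f 114 115 116
f 114 116 102
f 115 99 117
f 115 117 116
f 116 117 118
f 116 118 102
f 117 99 119
f 117 119 118
f 118 119 120
f 118 120 102
f 119 99 121
f 119 121 120
f 120 121 122
f 120 122 102
f 121 99 100
f 121 100 122
f 122 100 101
f 122 101 102
f 124 123 126
f 124 126 125
f 126 123 127
f 126 127 125
f 127 123 128
f 127 128 125
f 128 123 129
f 128 129 125
f 129 123 130
f 129 130 125
f 130 123 131
f 130 131 125
f 131 123 132
f 131 132 125
f 132 123 124
f 132 124 125



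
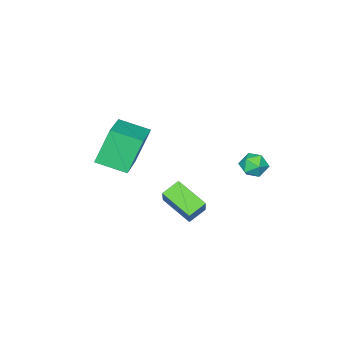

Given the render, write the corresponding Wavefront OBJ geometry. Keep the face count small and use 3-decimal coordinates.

v -3.305 3.148 -1.023
v -2.797 3.465 -1.353
v -3.383 2.415 -1.847
v -2.875 2.732 -2.177
v -2.746 2.388 -1.6
v -2.698 2.842 -1.091
v -3.482 3.038 -2.109
v -3.434 3.492 -1.6
v -2.906 3.397 -2.024
v -2.452 2.995 -1.709
v -3.728 2.885 -1.491
v -3.274 2.483 -1.176
v 1.505 -1.193 -0.361
v 0.782 -1.007 1.255
v 0.84 -0.016 -0.794
v 0.117 0.171 0.822
v 3.083 -0.091 0.218
v 2.36 0.096 1.834
v 2.418 1.087 -0.215
v 1.695 1.273 1.401
v -0.974 0.7 -2.996
v -0.185 1.417 -1.844
v -1.099 2.074 -3.766
v -0.309 2.791 -2.613
v -0.191 0.529 -3.427
v 0.599 1.246 -2.274
v -0.315 1.903 -4.196
v 0.474 2.62 -3.044
f 1 12 6
f 1 6 2
f 1 2 8
f 1 8 11
f 1 11 12
f 2 6 10
f 6 12 5
f 12 11 3
f 11 8 7
f 8 2 9
f 4 10 5
f 4 5 3
f 4 3 7
f 4 7 9
f 4 9 10
f 5 10 6
f 3 5 12
f 7 3 11
f 9 7 8
f 10 9 2
f 14 16 13
f 17 14 13
f 13 16 15
f 15 17 13
f 14 20 16
f 18 14 17
f 18 20 14
f 16 20 15
f 19 17 15
f 15 20 19
f 19 18 17
f 20 18 19
f 22 24 21
f 25 22 21
f 21 24 23
f 23 25 21
f 22 28 24
f 26 22 25
f 26 28 22
f 24 28 23
f 27 25 23
f 23 28 27
f 27 26 25
f 28 26 27



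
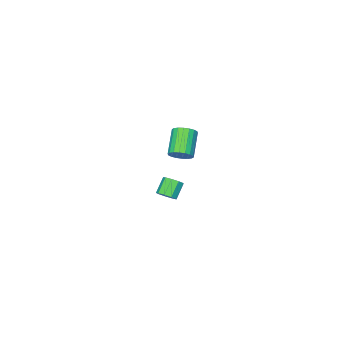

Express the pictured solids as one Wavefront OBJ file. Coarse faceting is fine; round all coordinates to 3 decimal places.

v 1.48 0.384 3.038
v 2.002 0.156 3.37
v 1.042 -0.693 4.295
v 0.52 -0.464 3.962
v 1.931 0.398 3.52
v 0.971 -0.45 4.444
v 1.771 0.638 3.573
v 0.81 -0.21 4.497
v 1.553 0.828 3.521
v 0.592 -0.02 4.445
v 1.32 0.93 3.373
v 0.36 0.081 4.297
v 1.12 0.924 3.159
v 0.159 0.075 4.083
v 0.99 0.811 2.92
v 0.03 -0.038 3.845
v 0.958 0.613 2.705
v -0.002 -0.236 3.63
v 1.029 0.37 2.556
v 0.069 -0.478 3.48
v 1.19 0.13 2.503
v 0.229 -0.718 3.427
v 1.408 -0.06 2.555
v 0.447 -0.908 3.479
v 1.64 -0.161 2.703
v 0.68 -1.01 3.627
v 1.841 -0.155 2.917
v 0.88 -1.004 3.841
v 1.97 -0.042 3.155
v 1.01 -0.891 4.08
v -0.689 -3.476 -3.769
v -0.349 -3.948 -3.624
v -1.09 -4.256 -2.886
v -1.431 -3.784 -3.031
v -0.25 -3.626 -3.39
v -0.991 -3.934 -2.652
v -0.356 -3.234 -3.333
v -1.097 -3.542 -2.595
v -0.618 -2.955 -3.48
v -1.359 -3.263 -2.742
v -0.914 -2.92 -3.762
v -1.655 -3.228 -3.025
v -1.105 -3.145 -4.048
v -1.846 -3.453 -3.31
v -1.101 -3.525 -4.203
v -1.842 -3.833 -3.465
v -0.905 -3.882 -4.155
v -1.646 -4.19 -3.417
v -0.608 -4.049 -3.926
v -1.349 -4.357 -3.188
f 2 1 5
f 2 5 3
f 3 5 6
f 3 6 4
f 5 1 7
f 5 7 6
f 6 7 8
f 6 8 4
f 7 1 9
f 7 9 8
f 8 9 10
f 8 10 4
f 9 1 11
f 9 11 10
f 10 11 12
f 10 12 4
f 11 1 13
f 11 13 12
f 12 13 14
f 12 14 4
f 13 1 15
f 13 15 14
f 14 15 16
f 14 16 4
f 15 1 17
f 15 17 16
f 16 17 18
f 16 18 4
f 17 1 19
f 17 19 18
f 18 19 20
f 18 20 4
f 19 1 21
f 19 21 20
f 20 21 22
f 20 22 4
f 21 1 23
f 21 23 22
f 22 23 24
f 22 24 4
f 23 1 25
f 23 25 24
f 24 25 26
f 24 26 4
f 25 1 27
f 25 27 26
f 26 27 28
f 26 28 4
f 27 1 29
f 27 29 28
f 28 29 30
f 28 30 4
f 29 1 2
f 29 2 30
f 30 2 3
f 30 3 4
f 32 31 35
f 32 35 33
f 33 35 36
f 33 36 34
f 35 31 37
f 35 37 36
f 36 37 38
f 36 38 34
f 37 31 39
f 37 39 38
f 38 39 40
f 38 40 34
f 39 31 41
f 39 41 40
f 40 41 42
f 40 42 34
f 41 31 43
f 41 43 42
f 42 43 44
f 42 44 34
f 43 31 45
f 43 45 44
f 44 45 46
f 44 46 34
f 45 31 47
f 45 47 46
f 46 47 48
f 46 48 34
f 47 31 49
f 47 49 48
f 48 49 50
f 48 50 34
f 49 31 32
f 49 32 50
f 50 32 33
f 50 33 34



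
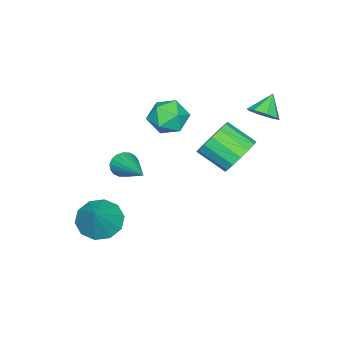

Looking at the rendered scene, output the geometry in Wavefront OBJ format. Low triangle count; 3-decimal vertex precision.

v -0.118 0.672 0.694
v 0.446 0.1 0.135
v -1.406 -0.08 0.165
v -0.842 -0.652 -0.394
v -0.818 -0.742 0.579
v -0.022 -0.278 0.907
v -0.938 0.298 -0.607
v -0.142 0.762 -0.279
v -0.061 -0.131 -0.668
v 0.013 -0.774 0.065
v -0.973 0.794 0.235
v -0.899 0.151 0.968
v -1.634 3.818 0.871
v -1.128 3.648 1.37
v -2.426 3.862 1.689
v -1.177 4.199 1.294
v -1.492 4.528 0.97
v -1.891 4.44 0.588
v -2.139 3.988 0.372
v -2.091 3.437 0.448
v -1.775 3.109 0.772
v -1.376 3.196 1.153
v 3.046 -1.263 -4.506
v 3.798 -1.056 -5.194
v 4.154 -0.857 -3.174
v 3.471 -0.513 -5.088
v 2.981 -0.257 -4.76
v 2.517 -0.385 -4.334
v 2.254 -0.849 -3.975
v 2.294 -1.471 -3.818
v 2.622 -2.014 -3.924
v 3.111 -2.27 -4.253
v 3.576 -2.142 -4.678
v 3.838 -1.678 -5.038
v 2.735 -0.225 -0.887
v 3.085 -0.257 -1.409
v 4.005 1.405 -0.133
v 2.887 -0.071 -1.478
v 2.659 0.085 -1.43
v 2.446 0.179 -1.274
v 2.29 0.193 -1.042
v 2.222 0.124 -0.778
v 2.256 -0.014 -0.537
v 2.384 -0.194 -0.364
v 2.582 -0.38 -0.295
v 2.811 -0.535 -0.343
v 3.024 -0.629 -0.499
v 3.18 -0.644 -0.732
v 3.248 -0.575 -0.995
v 3.214 -0.437 -1.237
v 0.378 3.842 -0.465
v 1.326 3.985 -0.313
v 1.389 2.7 0.497
v 0.442 2.558 0.345
v 1.097 4.215 0.07
v 1.16 2.93 0.88
v 0.675 4.345 0.31
v 0.739 3.06 1.119
v 0.174 4.341 0.342
v 0.238 3.056 1.152
v -0.272 4.203 0.158
v -0.209 2.918 0.968
v -0.544 3.968 -0.193
v -0.481 2.684 0.617
v -0.569 3.7 -0.617
v -0.506 2.415 0.193
v -0.34 3.47 -1
v -0.277 2.185 -0.19
v 0.081 3.34 -1.239
v 0.145 2.055 -0.43
v 0.582 3.344 -1.272
v 0.646 2.059 -0.462
v 1.029 3.482 -1.088
v 1.092 2.197 -0.278
v 1.301 3.716 -0.737
v 1.364 2.432 0.073
f 1 12 6
f 1 6 2
f 1 2 8
f 1 8 11
f 1 11 12
f 2 6 10
f 6 12 5
f 12 11 3
f 11 8 7
f 8 2 9
f 4 10 5
f 4 5 3
f 4 3 7
f 4 7 9
f 4 9 10
f 5 10 6
f 3 5 12
f 7 3 11
f 9 7 8
f 10 9 2
f 14 13 16
f 14 16 15
f 16 13 17
f 16 17 15
f 17 13 18
f 17 18 15
f 18 13 19
f 18 19 15
f 19 13 20
f 19 20 15
f 20 13 21
f 20 21 15
f 21 13 22
f 21 22 15
f 22 13 14
f 22 14 15
f 24 23 26
f 24 26 25
f 26 23 27
f 26 27 25
f 27 23 28
f 27 28 25
f 28 23 29
f 28 29 25
f 29 23 30
f 29 30 25
f 30 23 31
f 30 31 25
f 31 23 32
f 31 32 25
f 32 23 33
f 32 33 25
f 33 23 34
f 33 34 25
f 34 23 24
f 34 24 25
f 36 35 38
f 36 38 37
f 38 35 39
f 38 39 37
f 39 35 40
f 39 40 37
f 40 35 41
f 40 41 37
f 41 35 42
f 41 42 37
f 42 35 43
f 42 43 37
f 43 35 44
f 43 44 37
f 44 35 45
f 44 45 37
f 45 35 46
f 45 46 37
f 46 35 47
f 46 47 37
f 47 35 48
f 47 48 37
f 48 35 49
f 48 49 37
f 49 35 50
f 49 50 37
f 50 35 36
f 50 36 37
f 52 51 55
f 52 55 53
f 53 55 56
f 53 56 54
f 55 51 57
f 55 57 56
f 56 57 58
f 56 58 54
f 57 51 59
f 57 59 58
f 58 59 60
f 58 60 54
f 59 51 61
f 59 61 60
f 60 61 62
f 60 62 54
f 61 51 63
f 61 63 62
f 62 63 64
f 62 64 54
f 63 51 65
f 63 65 64
f 64 65 66
f 64 66 54
f 65 51 67
f 65 67 66
f 66 67 68
f 66 68 54
f 67 51 69
f 67 69 68
f 68 69 70
f 68 70 54
f 69 51 71
f 69 71 70
f 70 71 72
f 70 72 54
f 71 51 73
f 71 73 72
f 72 73 74
f 72 74 54
f 73 51 75
f 73 75 74
f 74 75 76
f 74 76 54
f 75 51 52
f 75 52 76
f 76 52 53
f 76 53 54



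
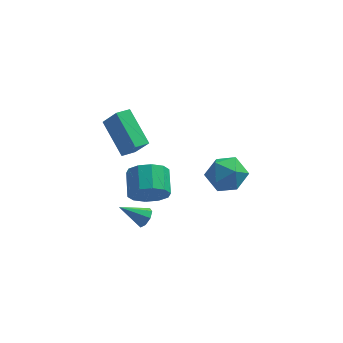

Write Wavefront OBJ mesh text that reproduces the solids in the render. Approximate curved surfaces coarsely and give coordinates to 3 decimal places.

v -1.846 -2.552 -2.001
v -1.423 -2.105 -2.852
v -1.572 -0.781 -2.23
v -1.994 -1.228 -1.379
v -2.066 -2.136 -2.939
v -2.214 -0.812 -2.318
v -2.624 -2.326 -2.669
v -2.773 -1.002 -2.047
v -2.885 -2.602 -2.143
v -3.034 -1.278 -1.521
v -2.749 -2.859 -1.562
v -2.898 -1.536 -0.941
v -2.268 -2.999 -1.15
v -2.417 -1.675 -0.528
v -1.626 -2.968 -1.062
v -1.774 -1.644 -0.441
v -1.067 -2.778 -1.333
v -1.216 -1.454 -0.711
v -0.806 -2.502 -1.859
v -0.955 -1.178 -1.237
v -0.942 -2.244 -2.439
v -1.091 -0.921 -1.818
v -2.327 -4.196 3.189
v -3.315 -2.748 4.381
v -3.012 -3.797 2.134
v -4.001 -2.348 3.326
v -1.739 -3.652 3.014
v -2.728 -2.203 4.206
v -2.425 -3.252 1.959
v -3.413 -1.804 3.151
v -1.992 -3.307 -3.071
v -1.716 -3.686 -2.714
v -3.228 -3.393 -2.209
v -1.658 -3.256 -2.587
v -1.796 -2.856 -2.744
v -2.048 -2.72 -3.093
v -2.268 -2.927 -3.429
v -2.326 -3.357 -3.555
v -2.188 -3.757 -3.398
v -1.935 -3.893 -3.049
v 0.823 -3.748 0.849
v 1.448 -3.141 0.17
v 2.292 -4.319 1.69
v 2.917 -3.712 1.011
v 2.268 -3.217 1.755
v 1.36 -2.864 1.235
v 2.38 -4.596 0.625
v 1.472 -4.243 0.105
v 2.41 -3.665 0.032
v 2.341 -2.813 0.73
v 1.399 -4.647 1.13
v 1.33 -3.795 1.828
f 2 1 5
f 2 5 3
f 3 5 6
f 3 6 4
f 5 1 7
f 5 7 6
f 6 7 8
f 6 8 4
f 7 1 9
f 7 9 8
f 8 9 10
f 8 10 4
f 9 1 11
f 9 11 10
f 10 11 12
f 10 12 4
f 11 1 13
f 11 13 12
f 12 13 14
f 12 14 4
f 13 1 15
f 13 15 14
f 14 15 16
f 14 16 4
f 15 1 17
f 15 17 16
f 16 17 18
f 16 18 4
f 17 1 19
f 17 19 18
f 18 19 20
f 18 20 4
f 19 1 21
f 19 21 20
f 20 21 22
f 20 22 4
f 21 1 2
f 21 2 22
f 22 2 3
f 22 3 4
f 24 26 23
f 27 24 23
f 23 26 25
f 25 27 23
f 24 30 26
f 28 24 27
f 28 30 24
f 26 30 25
f 29 27 25
f 25 30 29
f 29 28 27
f 30 28 29
f 32 31 34
f 32 34 33
f 34 31 35
f 34 35 33
f 35 31 36
f 35 36 33
f 36 31 37
f 36 37 33
f 37 31 38
f 37 38 33
f 38 31 39
f 38 39 33
f 39 31 40
f 39 40 33
f 40 31 32
f 40 32 33
f 41 52 46
f 41 46 42
f 41 42 48
f 41 48 51
f 41 51 52
f 42 46 50
f 46 52 45
f 52 51 43
f 51 48 47
f 48 42 49
f 44 50 45
f 44 45 43
f 44 43 47
f 44 47 49
f 44 49 50
f 45 50 46
f 43 45 52
f 47 43 51
f 49 47 48
f 50 49 42



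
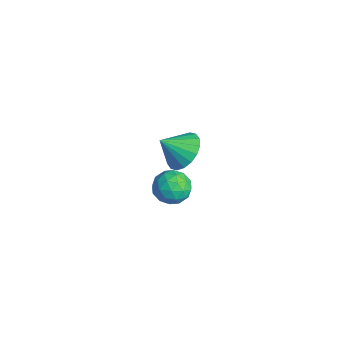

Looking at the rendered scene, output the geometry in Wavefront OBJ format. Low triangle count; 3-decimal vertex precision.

v -2.423 0.085 -1.533
v -1.459 -0.272 -1.695
v -2.637 -0.925 -0.587
v -1.399 0.035 -1.354
v -1.542 0.351 -1.048
v -1.859 0.615 -0.838
v -2.287 0.774 -0.766
v -2.743 0.797 -0.845
v -3.135 0.678 -1.061
v -3.386 0.442 -1.37
v -3.446 0.135 -1.711
v -3.303 -0.181 -2.017
v -2.986 -0.445 -2.227
v -2.558 -0.604 -2.3
v -2.102 -0.627 -2.22
v -1.71 -0.508 -2.004
v 1.93 -2.789 1.842
v 2.296 -2.28 2.419
v 3.064 -2.72 1.061
v 3.43 -2.211 1.638
v 3.287 -3.03 1.823
v 2.587 -3.072 2.305
v 2.773 -1.928 1.175
v 2.073 -1.97 1.657
v 2.817 -1.747 2.006
v 3.135 -2.428 2.406
v 2.225 -2.572 1.074
v 2.543 -3.253 1.474
v 2.014 -2.541 2.199
v 3.346 -2.459 1.281
v 3.262 -2.941 1.39
v 3.478 -2.641 1.728
v 2.185 -3.007 2.133
v 2.4 -2.707 2.471
v 2.982 -3.148 2.121
v 2.96 -2.293 1.009
v 3.175 -1.993 1.347
v 1.882 -2.359 1.752
v 2.098 -2.059 2.09
v 2.378 -1.852 1.359
v 2.535 -1.928 2.295
v 3.201 -1.887 1.836
v 2.815 -1.721 1.564
v 2.404 -1.746 1.848
v 2.722 -2.329 2.531
v 3.388 -2.288 2.072
v 3.304 -2.769 2.18
v 2.893 -2.794 2.464
v 3.028 -2.015 2.288
v 1.972 -2.712 1.408
v 2.638 -2.671 0.949
v 2.467 -2.206 1.016
v 2.056 -2.231 1.3
v 2.159 -3.113 1.644
v 2.825 -3.072 1.185
v 2.956 -3.254 1.632
v 2.545 -3.279 1.916
v 2.332 -2.985 1.192
f 2 1 4
f 2 4 3
f 4 1 5
f 4 5 3
f 5 1 6
f 5 6 3
f 6 1 7
f 6 7 3
f 7 1 8
f 7 8 3
f 8 1 9
f 8 9 3
f 9 1 10
f 9 10 3
f 10 1 11
f 10 11 3
f 11 1 12
f 11 12 3
f 12 1 13
f 12 13 3
f 13 1 14
f 13 14 3
f 14 1 15
f 14 15 3
f 15 1 16
f 15 16 3
f 16 1 2
f 16 2 3
f 17 54 33
f 54 28 57
f 33 57 22
f 54 57 33
f 17 33 29
f 33 22 34
f 29 34 18
f 33 34 29
f 17 29 38
f 29 18 39
f 38 39 24
f 29 39 38
f 17 38 50
f 38 24 53
f 50 53 27
f 38 53 50
f 17 50 54
f 50 27 58
f 54 58 28
f 50 58 54
f 18 34 45
f 34 22 48
f 45 48 26
f 34 48 45
f 22 57 35
f 57 28 56
f 35 56 21
f 57 56 35
f 28 58 55
f 58 27 51
f 55 51 19
f 58 51 55
f 27 53 52
f 53 24 40
f 52 40 23
f 53 40 52
f 24 39 44
f 39 18 41
f 44 41 25
f 39 41 44
f 20 46 32
f 46 26 47
f 32 47 21
f 46 47 32
f 20 32 30
f 32 21 31
f 30 31 19
f 32 31 30
f 20 30 37
f 30 19 36
f 37 36 23
f 30 36 37
f 20 37 42
f 37 23 43
f 42 43 25
f 37 43 42
f 20 42 46
f 42 25 49
f 46 49 26
f 42 49 46
f 21 47 35
f 47 26 48
f 35 48 22
f 47 48 35
f 19 31 55
f 31 21 56
f 55 56 28
f 31 56 55
f 23 36 52
f 36 19 51
f 52 51 27
f 36 51 52
f 25 43 44
f 43 23 40
f 44 40 24
f 43 40 44
f 26 49 45
f 49 25 41
f 45 41 18
f 49 41 45



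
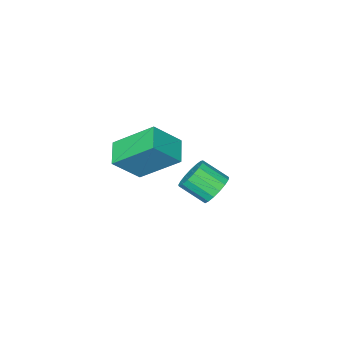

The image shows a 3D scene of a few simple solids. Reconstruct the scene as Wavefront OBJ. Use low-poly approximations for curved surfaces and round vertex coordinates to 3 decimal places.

v -3.259 2.867 -0.839
v -2.599 3.184 -0.948
v -2.062 2.311 -0.251
v -2.721 1.993 -0.141
v -2.722 3.342 -0.656
v -2.185 2.469 0.041
v -2.967 3.391 -0.406
v -2.43 2.518 0.292
v -3.28 3.32 -0.254
v -2.742 2.447 0.443
v -3.587 3.145 -0.237
v -3.05 2.272 0.46
v -3.819 2.906 -0.357
v -3.282 2.033 0.34
v -3.923 2.658 -0.588
v -3.386 1.785 0.109
v -3.874 2.458 -0.876
v -3.337 1.585 -0.179
v -3.685 2.352 -1.156
v -3.148 1.478 -0.458
v -3.398 2.363 -1.363
v -2.861 1.49 -0.665
v -3.079 2.49 -1.449
v -2.542 1.616 -0.752
v -2.801 2.703 -1.396
v -2.264 1.829 -0.699
v -2.628 2.954 -1.216
v -2.091 2.08 -0.518
v -3.989 -2.689 -2.66
v -4.939 -1.27 -1.305
v -3.277 -1.826 -3.065
v -4.227 -0.407 -1.71
v -2.893 -3.053 -1.51
v -3.843 -1.634 -0.155
v -2.181 -2.19 -1.915
v -3.131 -0.771 -0.56
f 2 1 5
f 2 5 3
f 3 5 6
f 3 6 4
f 5 1 7
f 5 7 6
f 6 7 8
f 6 8 4
f 7 1 9
f 7 9 8
f 8 9 10
f 8 10 4
f 9 1 11
f 9 11 10
f 10 11 12
f 10 12 4
f 11 1 13
f 11 13 12
f 12 13 14
f 12 14 4
f 13 1 15
f 13 15 14
f 14 15 16
f 14 16 4
f 15 1 17
f 15 17 16
f 16 17 18
f 16 18 4
f 17 1 19
f 17 19 18
f 18 19 20
f 18 20 4
f 19 1 21
f 19 21 20
f 20 21 22
f 20 22 4
f 21 1 23
f 21 23 22
f 22 23 24
f 22 24 4
f 23 1 25
f 23 25 24
f 24 25 26
f 24 26 4
f 25 1 27
f 25 27 26
f 26 27 28
f 26 28 4
f 27 1 2
f 27 2 28
f 28 2 3
f 28 3 4
f 30 32 29
f 33 30 29
f 29 32 31
f 31 33 29
f 30 36 32
f 34 30 33
f 34 36 30
f 32 36 31
f 35 33 31
f 31 36 35
f 35 34 33
f 36 34 35



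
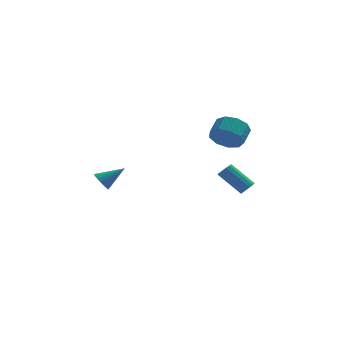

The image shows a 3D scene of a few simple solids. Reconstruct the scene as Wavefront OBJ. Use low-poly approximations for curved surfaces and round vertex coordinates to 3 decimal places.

v 2.927 0.474 1.385
v 3.664 0.576 0.645
v 4.15 1.489 1.254
v 3.413 1.386 1.995
v 3.096 0.985 0.484
v 3.582 1.898 1.094
v 2.449 1.155 0.745
v 2.935 2.068 1.355
v 2.026 1.006 1.306
v 2.511 1.919 1.915
v 2.024 0.608 1.904
v 2.51 1.521 2.513
v 2.445 0.147 2.259
v 2.931 1.06 2.868
v 3.091 -0.161 2.205
v 3.577 0.751 2.815
v 3.661 -0.172 1.768
v 4.147 0.74 2.377
v 3.887 0.119 1.152
v 4.373 1.031 1.761
v -4.273 -3.95 0.125
v -3.942 -4.351 -0.265
v -3.007 -3.75 0.995
v -3.9 -4.111 -0.382
v -3.922 -3.843 -0.411
v -4.005 -3.594 -0.348
v -4.134 -3.406 -0.203
v -4.287 -3.312 -0.001
v -4.438 -3.329 0.222
v -4.561 -3.452 0.429
v -4.634 -3.662 0.583
v -4.644 -3.922 0.658
v -4.591 -4.186 0.641
v -4.482 -4.41 0.534
v -4.338 -4.554 0.357
v -4.182 -4.593 0.139
v -4.042 -4.522 -0.081
v 4.155 0.306 -2.494
v 4.568 0.538 -2.215
v 3.318 1.266 -0.967
v 2.905 1.034 -1.246
v 4.491 0.733 -2.407
v 3.241 1.461 -1.159
v 4.323 0.814 -2.622
v 3.073 1.542 -1.375
v 4.11 0.758 -2.803
v 2.86 1.487 -1.556
v 3.909 0.582 -2.901
v 2.659 1.31 -1.654
v 3.774 0.331 -2.89
v 2.524 1.06 -1.643
v 3.742 0.074 -2.773
v 2.492 0.802 -1.525
v 3.819 -0.121 -2.581
v 2.569 0.607 -1.333
v 3.987 -0.202 -2.365
v 2.737 0.526 -1.118
v 4.2 -0.147 -2.184
v 2.95 0.582 -0.937
v 4.401 0.03 -2.086
v 3.151 0.758 -0.839
v 4.536 0.28 -2.097
v 3.286 1.009 -0.85
f 2 1 5
f 2 5 3
f 3 5 6
f 3 6 4
f 5 1 7
f 5 7 6
f 6 7 8
f 6 8 4
f 7 1 9
f 7 9 8
f 8 9 10
f 8 10 4
f 9 1 11
f 9 11 10
f 10 11 12
f 10 12 4
f 11 1 13
f 11 13 12
f 12 13 14
f 12 14 4
f 13 1 15
f 13 15 14
f 14 15 16
f 14 16 4
f 15 1 17
f 15 17 16
f 16 17 18
f 16 18 4
f 17 1 19
f 17 19 18
f 18 19 20
f 18 20 4
f 19 1 2
f 19 2 20
f 20 2 3
f 20 3 4
f 22 21 24
f 22 24 23
f 24 21 25
f 24 25 23
f 25 21 26
f 25 26 23
f 26 21 27
f 26 27 23
f 27 21 28
f 27 28 23
f 28 21 29
f 28 29 23
f 29 21 30
f 29 30 23
f 30 21 31
f 30 31 23
f 31 21 32
f 31 32 23
f 32 21 33
f 32 33 23
f 33 21 34
f 33 34 23
f 34 21 35
f 34 35 23
f 35 21 36
f 35 36 23
f 36 21 37
f 36 37 23
f 37 21 22
f 37 22 23
f 39 38 42
f 39 42 40
f 40 42 43
f 40 43 41
f 42 38 44
f 42 44 43
f 43 44 45
f 43 45 41
f 44 38 46
f 44 46 45
f 45 46 47
f 45 47 41
f 46 38 48
f 46 48 47
f 47 48 49
f 47 49 41
f 48 38 50
f 48 50 49
f 49 50 51
f 49 51 41
f 50 38 52
f 50 52 51
f 51 52 53
f 51 53 41
f 52 38 54
f 52 54 53
f 53 54 55
f 53 55 41
f 54 38 56
f 54 56 55
f 55 56 57
f 55 57 41
f 56 38 58
f 56 58 57
f 57 58 59
f 57 59 41
f 58 38 60
f 58 60 59
f 59 60 61
f 59 61 41
f 60 38 62
f 60 62 61
f 61 62 63
f 61 63 41
f 62 38 39
f 62 39 63
f 63 39 40
f 63 40 41



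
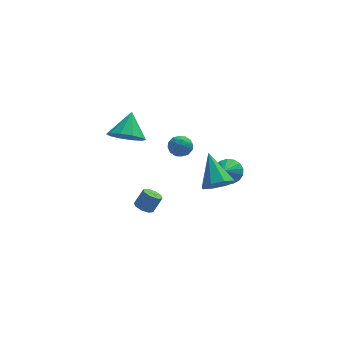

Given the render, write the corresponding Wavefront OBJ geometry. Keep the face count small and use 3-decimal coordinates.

v 3.086 -4.499 1.545
v 3.546 -3.931 1.003
v 2.754 -2.961 2.875
v 2.866 -3.949 0.854
v 2.314 -4.289 1.11
v 2.215 -4.752 1.621
v 2.626 -5.067 2.087
v 3.306 -5.049 2.236
v 3.857 -4.709 1.98
v 3.956 -4.246 1.469
v 3.988 -1.543 0.226
v 4.333 -1.143 0.827
v 3.652 -2.377 0.974
v 3.975 -1.006 0.819
v 3.621 -0.992 0.675
v 3.35 -1.104 0.428
v 3.226 -1.317 0.135
v 3.276 -1.582 -0.137
v 3.49 -1.837 -0.326
v 3.817 -2.025 -0.389
v 4.184 -2.103 -0.311
v 4.506 -2.052 -0.109
v 4.709 -1.885 0.169
v 4.747 -1.639 0.46
v 4.611 -1.371 0.697
v -0.349 -0.334 -3.297
v 0.11 -0.148 -3.599
v 0.628 0.06 -2.686
v 0.169 -0.126 -2.383
v -0.178 0.178 -3.51
v 0.34 0.385 -2.596
v -0.566 0.204 -3.296
v -0.049 0.411 -2.382
v -0.827 -0.085 -3.082
v -0.309 0.122 -2.169
v -0.808 -0.52 -2.994
v -0.29 -0.312 -2.081
v -0.52 -0.845 -3.084
v -0.002 -0.638 -2.17
v -0.131 -0.871 -3.298
v 0.386 -0.664 -2.384
v 0.129 -0.582 -3.511
v 0.647 -0.375 -2.598
v 1.639 -2.255 3.719
v 2.014 -2.569 3.227
v 0.706 -2.731 3.313
v 1.081 -3.045 2.821
v 1.149 -3.237 3.484
v 1.725 -2.944 3.735
v 0.995 -2.356 2.805
v 1.571 -2.063 3.056
v 1.616 -2.632 2.662
v 1.71 -3.176 3.081
v 1.01 -2.124 3.459
v 1.104 -2.668 3.878
v 1.908 -2.371 3.509
v 0.812 -2.929 3.031
v 0.852 -3.043 3.421
v 1.072 -3.227 3.132
v 1.739 -2.591 3.807
v 1.959 -2.775 3.518
v 1.45 -3.168 3.669
v 0.761 -2.525 3.022
v 0.981 -2.709 2.733
v 1.648 -2.073 3.408
v 1.868 -2.257 3.119
v 1.27 -2.132 2.871
v 1.894 -2.592 2.887
v 1.346 -2.871 2.648
v 1.296 -2.467 2.639
v 1.635 -2.294 2.787
v 1.95 -2.912 3.134
v 1.402 -3.192 2.895
v 1.442 -3.305 3.285
v 1.781 -3.132 3.432
v 1.716 -2.949 2.802
v 1.318 -2.108 3.645
v 0.77 -2.388 3.406
v 0.939 -2.168 3.108
v 1.278 -1.995 3.255
v 1.374 -2.429 3.892
v 0.826 -2.708 3.653
v 1.085 -3.006 3.753
v 1.424 -2.833 3.901
v 1.004 -2.351 3.738
v -1.009 2.546 0.339
v -0.19 1.919 0.658
v -0.591 3.694 1.521
v 0.037 2.327 0.181
v -0.136 2.82 -0.235
v -0.642 3.208 -0.432
v -1.288 3.343 -0.335
v -1.828 3.174 0.019
v -2.055 2.766 0.496
v -1.882 2.273 0.912
v -1.376 1.885 1.11
v -0.73 1.75 1.012
f 2 1 4
f 2 4 3
f 4 1 5
f 4 5 3
f 5 1 6
f 5 6 3
f 6 1 7
f 6 7 3
f 7 1 8
f 7 8 3
f 8 1 9
f 8 9 3
f 9 1 10
f 9 10 3
f 10 1 2
f 10 2 3
f 12 11 14
f 12 14 13
f 14 11 15
f 14 15 13
f 15 11 16
f 15 16 13
f 16 11 17
f 16 17 13
f 17 11 18
f 17 18 13
f 18 11 19
f 18 19 13
f 19 11 20
f 19 20 13
f 20 11 21
f 20 21 13
f 21 11 22
f 21 22 13
f 22 11 23
f 22 23 13
f 23 11 24
f 23 24 13
f 24 11 25
f 24 25 13
f 25 11 12
f 25 12 13
f 27 26 30
f 27 30 28
f 28 30 31
f 28 31 29
f 30 26 32
f 30 32 31
f 31 32 33
f 31 33 29
f 32 26 34
f 32 34 33
f 33 34 35
f 33 35 29
f 34 26 36
f 34 36 35
f 35 36 37
f 35 37 29
f 36 26 38
f 36 38 37
f 37 38 39
f 37 39 29
f 38 26 40
f 38 40 39
f 39 40 41
f 39 41 29
f 40 26 42
f 40 42 41
f 41 42 43
f 41 43 29
f 42 26 27
f 42 27 43
f 43 27 28
f 43 28 29
f 44 81 60
f 81 55 84
f 60 84 49
f 81 84 60
f 44 60 56
f 60 49 61
f 56 61 45
f 60 61 56
f 44 56 65
f 56 45 66
f 65 66 51
f 56 66 65
f 44 65 77
f 65 51 80
f 77 80 54
f 65 80 77
f 44 77 81
f 77 54 85
f 81 85 55
f 77 85 81
f 45 61 72
f 61 49 75
f 72 75 53
f 61 75 72
f 49 84 62
f 84 55 83
f 62 83 48
f 84 83 62
f 55 85 82
f 85 54 78
f 82 78 46
f 85 78 82
f 54 80 79
f 80 51 67
f 79 67 50
f 80 67 79
f 51 66 71
f 66 45 68
f 71 68 52
f 66 68 71
f 47 73 59
f 73 53 74
f 59 74 48
f 73 74 59
f 47 59 57
f 59 48 58
f 57 58 46
f 59 58 57
f 47 57 64
f 57 46 63
f 64 63 50
f 57 63 64
f 47 64 69
f 64 50 70
f 69 70 52
f 64 70 69
f 47 69 73
f 69 52 76
f 73 76 53
f 69 76 73
f 48 74 62
f 74 53 75
f 62 75 49
f 74 75 62
f 46 58 82
f 58 48 83
f 82 83 55
f 58 83 82
f 50 63 79
f 63 46 78
f 79 78 54
f 63 78 79
f 52 70 71
f 70 50 67
f 71 67 51
f 70 67 71
f 53 76 72
f 76 52 68
f 72 68 45
f 76 68 72
f 87 86 89
f 87 89 88
f 89 86 90
f 89 90 88
f 90 86 91
f 90 91 88
f 91 86 92
f 91 92 88
f 92 86 93
f 92 93 88
f 93 86 94
f 93 94 88
f 94 86 95
f 94 95 88
f 95 86 96
f 95 96 88
f 96 86 97
f 96 97 88
f 97 86 87
f 97 87 88

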